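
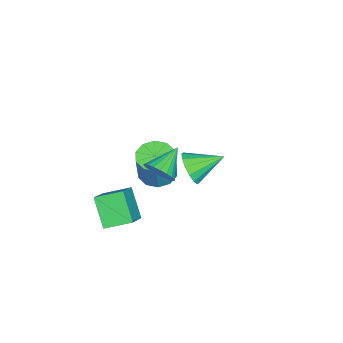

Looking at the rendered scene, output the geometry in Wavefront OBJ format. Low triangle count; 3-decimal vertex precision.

v 1.499 -4.982 -1.444
v 2.795 -4.855 -0.531
v 1.036 -3.729 -0.961
v 2.332 -3.602 -0.048
v 2.328 -4.178 -2.732
v 3.624 -4.051 -1.819
v 1.865 -2.925 -2.249
v 3.161 -2.798 -1.336
v 3.04 -0.097 3.427
v 3.65 -0.119 4.074
v 2.36 1.217 4.113
v 3.834 0.148 3.746
v 3.805 0.349 3.332
v 3.57 0.43 2.944
v 3.194 0.371 2.685
v 2.776 0.186 2.625
v 2.429 -0.075 2.78
v 2.246 -0.341 3.108
v 2.275 -0.542 3.522
v 2.509 -0.623 3.91
v 2.886 -0.564 4.169
v 3.303 -0.379 4.229
v -2.696 -3.916 -3.148
v -2.082 -4.665 -3.299
v -1.47 -4.533 -1.462
v -2.084 -3.784 -1.312
v -1.788 -4.153 -3.433
v -1.177 -4.02 -1.597
v -1.841 -3.55 -3.459
v -1.23 -3.417 -1.622
v -2.221 -3.087 -3.366
v -1.61 -2.955 -1.53
v -2.782 -2.941 -3.19
v -2.171 -2.808 -1.353
v -3.31 -3.167 -2.998
v -2.698 -3.035 -1.161
v -3.603 -3.68 -2.863
v -2.992 -3.547 -1.027
v -3.55 -4.283 -2.838
v -2.939 -4.15 -1.001
v -3.17 -4.745 -2.93
v -2.559 -4.613 -1.094
v -2.609 -4.892 -3.107
v -1.998 -4.759 -1.27
v 2.022 -1.966 1.616
v 2.431 -2.06 2.331
v 0.698 -1.574 2.424
v 2.487 -1.726 2.26
v 2.461 -1.435 2.078
v 2.36 -1.235 1.815
v 2.2 -1.161 1.518
v 2.01 -1.227 1.238
v 1.821 -1.42 1.023
v 1.668 -1.708 0.911
v 1.575 -2.04 0.92
v 1.56 -2.36 1.05
v 1.624 -2.611 1.277
v 1.758 -2.751 1.563
v 1.937 -2.755 1.858
v 2.131 -2.622 2.111
v 2.306 -2.377 2.279
f 2 4 1
f 5 2 1
f 1 4 3
f 3 5 1
f 2 8 4
f 6 2 5
f 6 8 2
f 4 8 3
f 7 5 3
f 3 8 7
f 7 6 5
f 8 6 7
f 10 9 12
f 10 12 11
f 12 9 13
f 12 13 11
f 13 9 14
f 13 14 11
f 14 9 15
f 14 15 11
f 15 9 16
f 15 16 11
f 16 9 17
f 16 17 11
f 17 9 18
f 17 18 11
f 18 9 19
f 18 19 11
f 19 9 20
f 19 20 11
f 20 9 21
f 20 21 11
f 21 9 22
f 21 22 11
f 22 9 10
f 22 10 11
f 24 23 27
f 24 27 25
f 25 27 28
f 25 28 26
f 27 23 29
f 27 29 28
f 28 29 30
f 28 30 26
f 29 23 31
f 29 31 30
f 30 31 32
f 30 32 26
f 31 23 33
f 31 33 32
f 32 33 34
f 32 34 26
f 33 23 35
f 33 35 34
f 34 35 36
f 34 36 26
f 35 23 37
f 35 37 36
f 36 37 38
f 36 38 26
f 37 23 39
f 37 39 38
f 38 39 40
f 38 40 26
f 39 23 41
f 39 41 40
f 40 41 42
f 40 42 26
f 41 23 43
f 41 43 42
f 42 43 44
f 42 44 26
f 43 23 24
f 43 24 44
f 44 24 25
f 44 25 26
f 46 45 48
f 46 48 47
f 48 45 49
f 48 49 47
f 49 45 50
f 49 50 47
f 50 45 51
f 50 51 47
f 51 45 52
f 51 52 47
f 52 45 53
f 52 53 47
f 53 45 54
f 53 54 47
f 54 45 55
f 54 55 47
f 55 45 56
f 55 56 47
f 56 45 57
f 56 57 47
f 57 45 58
f 57 58 47
f 58 45 59
f 58 59 47
f 59 45 60
f 59 60 47
f 60 45 61
f 60 61 47
f 61 45 46
f 61 46 47



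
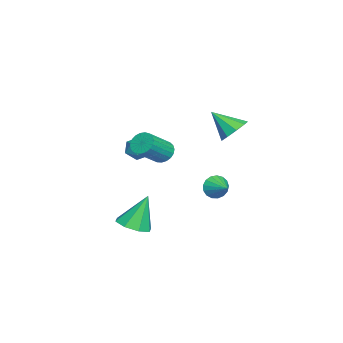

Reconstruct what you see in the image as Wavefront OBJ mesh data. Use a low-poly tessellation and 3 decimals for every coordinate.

v -3.3 2.544 -1.878
v -2.89 2.389 -2.536
v -2.34 3.316 -1.462
v -3.095 2.693 -2.626
v -3.347 2.963 -2.546
v -3.589 3.137 -2.312
v -3.764 3.175 -1.979
v -3.833 3.069 -1.623
v -3.779 2.842 -1.325
v -3.616 2.547 -1.154
v -3.38 2.251 -1.149
v -3.126 2.022 -1.311
v -2.912 1.913 -1.602
v -2.786 1.949 -1.957
v -2.778 2.12 -2.294
v 2.527 0.726 3.334
v 3.06 1.03 2.977
v 4.266 0.218 4.088
v 3.733 -0.086 4.446
v 3.003 1.231 3.186
v 4.21 0.419 4.297
v 2.864 1.345 3.42
v 4.071 0.533 4.531
v 2.667 1.351 3.64
v 3.873 0.54 4.751
v 2.445 1.25 3.806
v 3.652 0.439 4.917
v 2.237 1.058 3.891
v 3.444 0.247 5.002
v 2.08 0.809 3.88
v 3.287 -0.003 4.991
v 2 0.545 3.775
v 3.206 -0.267 4.886
v 2.011 0.312 3.593
v 3.217 -0.499 4.704
v 2.111 0.151 3.367
v 3.317 -0.66 4.478
v 2.283 0.09 3.135
v 3.489 -0.722 4.246
v 2.497 0.138 2.937
v 3.704 -0.674 4.048
v 2.716 0.288 2.809
v 3.923 -0.524 3.92
v 2.903 0.514 2.771
v 4.109 -0.298 3.882
v 3.024 0.776 2.831
v 4.231 -0.036 3.942
v 3.614 -0.578 -1.44
v 4.514 -0.843 -1.124
v 3.146 0.098 0.46
v 4.495 -0.13 -1.382
v 3.96 0.32 -1.674
v 3.223 0.244 -1.829
v 2.714 -0.313 -1.756
v 2.733 -1.025 -1.498
v 3.268 -1.475 -1.206
v 4.006 -1.4 -1.051
v -3.163 3.525 2.45
v -2.341 3.754 2.91
v -3.477 2.235 3.65
v -2.846 4.107 3.158
v -3.499 4.187 3.074
v -3.995 3.958 2.698
v -4.102 3.526 2.206
v -3.77 3.093 1.828
v -3.154 2.863 1.741
v -2.542 2.942 1.986
v -2.221 3.294 2.448
v -2.162 -0.974 1.509
v -1.761 -1.399 0.918
v -3.299 -1.621 1.202
v -2.898 -2.046 0.611
v -2.73 -2.188 1.412
v -2.027 -1.789 1.602
v -3.033 -1.231 0.518
v -2.33 -0.832 0.708
v -2.299 -1.558 0.306
v -2.112 -2.149 0.858
v -2.948 -0.871 1.262
v -2.761 -1.462 1.814
f 2 1 4
f 2 4 3
f 4 1 5
f 4 5 3
f 5 1 6
f 5 6 3
f 6 1 7
f 6 7 3
f 7 1 8
f 7 8 3
f 8 1 9
f 8 9 3
f 9 1 10
f 9 10 3
f 10 1 11
f 10 11 3
f 11 1 12
f 11 12 3
f 12 1 13
f 12 13 3
f 13 1 14
f 13 14 3
f 14 1 15
f 14 15 3
f 15 1 2
f 15 2 3
f 17 16 20
f 17 20 18
f 18 20 21
f 18 21 19
f 20 16 22
f 20 22 21
f 21 22 23
f 21 23 19
f 22 16 24
f 22 24 23
f 23 24 25
f 23 25 19
f 24 16 26
f 24 26 25
f 25 26 27
f 25 27 19
f 26 16 28
f 26 28 27
f 27 28 29
f 27 29 19
f 28 16 30
f 28 30 29
f 29 30 31
f 29 31 19
f 30 16 32
f 30 32 31
f 31 32 33
f 31 33 19
f 32 16 34
f 32 34 33
f 33 34 35
f 33 35 19
f 34 16 36
f 34 36 35
f 35 36 37
f 35 37 19
f 36 16 38
f 36 38 37
f 37 38 39
f 37 39 19
f 38 16 40
f 38 40 39
f 39 40 41
f 39 41 19
f 40 16 42
f 40 42 41
f 41 42 43
f 41 43 19
f 42 16 44
f 42 44 43
f 43 44 45
f 43 45 19
f 44 16 46
f 44 46 45
f 45 46 47
f 45 47 19
f 46 16 17
f 46 17 47
f 47 17 18
f 47 18 19
f 49 48 51
f 49 51 50
f 51 48 52
f 51 52 50
f 52 48 53
f 52 53 50
f 53 48 54
f 53 54 50
f 54 48 55
f 54 55 50
f 55 48 56
f 55 56 50
f 56 48 57
f 56 57 50
f 57 48 49
f 57 49 50
f 59 58 61
f 59 61 60
f 61 58 62
f 61 62 60
f 62 58 63
f 62 63 60
f 63 58 64
f 63 64 60
f 64 58 65
f 64 65 60
f 65 58 66
f 65 66 60
f 66 58 67
f 66 67 60
f 67 58 68
f 67 68 60
f 68 58 59
f 68 59 60
f 69 80 74
f 69 74 70
f 69 70 76
f 69 76 79
f 69 79 80
f 70 74 78
f 74 80 73
f 80 79 71
f 79 76 75
f 76 70 77
f 72 78 73
f 72 73 71
f 72 71 75
f 72 75 77
f 72 77 78
f 73 78 74
f 71 73 80
f 75 71 79
f 77 75 76
f 78 77 70



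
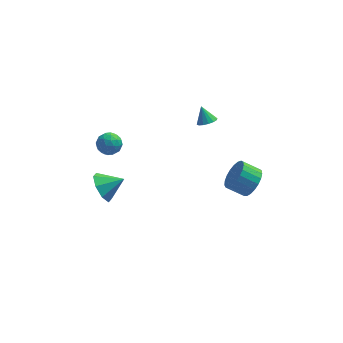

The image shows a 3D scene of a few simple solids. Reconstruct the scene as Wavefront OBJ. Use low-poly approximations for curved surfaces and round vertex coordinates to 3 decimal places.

v -3.505 4.389 0.185
v -2.921 3.986 -0.108
v -4.259 3.934 -0.692
v -3.675 3.531 -0.985
v -3.966 3.342 -0.3
v -3.5 3.623 0.241
v -3.68 4.297 -1.041
v -3.214 4.578 -0.5
v -3.029 3.929 -0.866
v -3.206 3.339 -0.408
v -3.974 4.581 -0.392
v -4.151 3.991 0.066
v -3.147 4.227 0.115
v -4.033 3.693 -0.915
v -4.204 3.582 -0.513
v -3.861 3.345 -0.685
v -3.487 4.014 0.321
v -3.144 3.777 0.148
v -3.758 3.399 0.036
v -4.036 4.143 -0.948
v -3.693 3.906 -1.121
v -3.319 4.575 -0.115
v -2.976 4.338 -0.287
v -3.422 4.521 -0.836
v -2.867 3.957 -0.503
v -3.31 3.69 -1.018
v -3.313 4.14 -1.051
v -3.039 4.305 -0.733
v -2.971 3.61 -0.233
v -3.414 3.343 -0.749
v -3.586 3.232 -0.346
v -3.312 3.397 -0.028
v -3.035 3.577 -0.679
v -3.766 4.577 -0.051
v -4.209 4.31 -0.567
v -3.868 4.523 -0.772
v -3.594 4.688 -0.454
v -3.87 4.23 0.218
v -4.313 3.963 -0.297
v -4.141 3.615 -0.067
v -3.867 3.78 0.251
v -4.145 4.343 -0.121
v -4.034 3.735 -4.308
v -3.543 3.532 -5.179
v -2.826 3.845 -3.652
v -3.668 4.296 -5.077
v -4.008 4.731 -4.525
v -4.363 4.583 -3.846
v -4.526 3.937 -3.437
v -4.401 3.173 -3.539
v -4.061 2.738 -4.092
v -3.706 2.887 -4.771
v 1.659 2.948 2.537
v 2.211 3.084 2.65
v 1.361 3.452 3.383
v 2.109 3.309 2.479
v 1.886 3.437 2.324
v 1.602 3.434 2.226
v 1.334 3.301 2.211
v 1.152 3.072 2.284
v 1.107 2.811 2.424
v 1.21 2.586 2.594
v 1.433 2.458 2.749
v 1.716 2.461 2.847
v 1.985 2.595 2.862
v 2.166 2.823 2.79
v 3.998 0.832 -0.841
v 4.416 0.487 -0.085
v 3.441 0.664 0.536
v 3.022 1.008 -0.219
v 4.501 0.863 -0.059
v 3.526 1.04 0.562
v 4.499 1.234 -0.169
v 3.524 1.411 0.453
v 4.41 1.535 -0.394
v 3.435 1.712 0.227
v 4.25 1.715 -0.697
v 3.274 1.892 -0.075
v 4.046 1.742 -1.024
v 3.071 1.919 -0.403
v 3.834 1.611 -1.32
v 2.858 1.788 -0.699
v 3.65 1.346 -1.533
v 2.675 1.523 -0.912
v 3.526 0.992 -1.626
v 2.551 1.169 -1.005
v 3.484 0.61 -1.584
v 2.509 0.787 -0.962
v 3.531 0.266 -1.413
v 2.555 0.443 -0.791
v 3.658 0.02 -1.143
v 2.683 0.197 -0.521
v 3.844 -0.086 -0.821
v 2.869 0.091 -0.199
v 4.057 -0.033 -0.502
v 3.081 0.144 0.12
v 4.259 0.17 -0.242
v 3.284 0.347 0.38
f 1 38 17
f 38 12 41
f 17 41 6
f 38 41 17
f 1 17 13
f 17 6 18
f 13 18 2
f 17 18 13
f 1 13 22
f 13 2 23
f 22 23 8
f 13 23 22
f 1 22 34
f 22 8 37
f 34 37 11
f 22 37 34
f 1 34 38
f 34 11 42
f 38 42 12
f 34 42 38
f 2 18 29
f 18 6 32
f 29 32 10
f 18 32 29
f 6 41 19
f 41 12 40
f 19 40 5
f 41 40 19
f 12 42 39
f 42 11 35
f 39 35 3
f 42 35 39
f 11 37 36
f 37 8 24
f 36 24 7
f 37 24 36
f 8 23 28
f 23 2 25
f 28 25 9
f 23 25 28
f 4 30 16
f 30 10 31
f 16 31 5
f 30 31 16
f 4 16 14
f 16 5 15
f 14 15 3
f 16 15 14
f 4 14 21
f 14 3 20
f 21 20 7
f 14 20 21
f 4 21 26
f 21 7 27
f 26 27 9
f 21 27 26
f 4 26 30
f 26 9 33
f 30 33 10
f 26 33 30
f 5 31 19
f 31 10 32
f 19 32 6
f 31 32 19
f 3 15 39
f 15 5 40
f 39 40 12
f 15 40 39
f 7 20 36
f 20 3 35
f 36 35 11
f 20 35 36
f 9 27 28
f 27 7 24
f 28 24 8
f 27 24 28
f 10 33 29
f 33 9 25
f 29 25 2
f 33 25 29
f 44 43 46
f 44 46 45
f 46 43 47
f 46 47 45
f 47 43 48
f 47 48 45
f 48 43 49
f 48 49 45
f 49 43 50
f 49 50 45
f 50 43 51
f 50 51 45
f 51 43 52
f 51 52 45
f 52 43 44
f 52 44 45
f 54 53 56
f 54 56 55
f 56 53 57
f 56 57 55
f 57 53 58
f 57 58 55
f 58 53 59
f 58 59 55
f 59 53 60
f 59 60 55
f 60 53 61
f 60 61 55
f 61 53 62
f 61 62 55
f 62 53 63
f 62 63 55
f 63 53 64
f 63 64 55
f 64 53 65
f 64 65 55
f 65 53 66
f 65 66 55
f 66 53 54
f 66 54 55
f 68 67 71
f 68 71 69
f 69 71 72
f 69 72 70
f 71 67 73
f 71 73 72
f 72 73 74
f 72 74 70
f 73 67 75
f 73 75 74
f 74 75 76
f 74 76 70
f 75 67 77
f 75 77 76
f 76 77 78
f 76 78 70
f 77 67 79
f 77 79 78
f 78 79 80
f 78 80 70
f 79 67 81
f 79 81 80
f 80 81 82
f 80 82 70
f 81 67 83
f 81 83 82
f 82 83 84
f 82 84 70
f 83 67 85
f 83 85 84
f 84 85 86
f 84 86 70
f 85 67 87
f 85 87 86
f 86 87 88
f 86 88 70
f 87 67 89
f 87 89 88
f 88 89 90
f 88 90 70
f 89 67 91
f 89 91 90
f 90 91 92
f 90 92 70
f 91 67 93
f 91 93 92
f 92 93 94
f 92 94 70
f 93 67 95
f 93 95 94
f 94 95 96
f 94 96 70
f 95 67 97
f 95 97 96
f 96 97 98
f 96 98 70
f 97 67 68
f 97 68 98
f 98 68 69
f 98 69 70



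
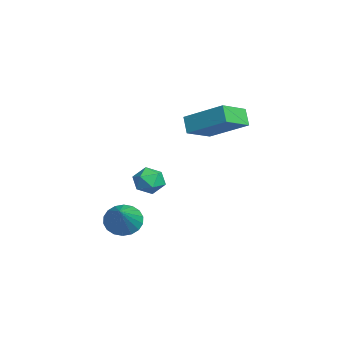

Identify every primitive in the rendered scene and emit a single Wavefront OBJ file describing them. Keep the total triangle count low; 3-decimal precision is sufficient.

v 2.12 -1.603 -1.489
v 2.571 -1.007 -1.892
v 3.7 -1.937 -0.211
v 2.394 -0.81 -1.622
v 2.163 -0.77 -1.325
v 1.923 -0.896 -1.061
v 1.722 -1.161 -0.881
v 1.6 -1.515 -0.822
v 1.58 -1.885 -0.895
v 1.668 -2.2 -1.086
v 1.845 -2.397 -1.356
v 2.076 -2.436 -1.653
v 2.316 -2.311 -1.917
v 2.517 -2.045 -2.096
v 2.639 -1.692 -2.155
v 2.659 -1.321 -2.082
v 1.314 1.186 3.085
v 0.742 1.129 3.803
v 0.44 2.3 2.479
v -0.131 2.243 3.198
v 2.471 2.657 4.122
v 1.9 2.6 4.841
v 1.598 3.771 3.517
v 1.026 3.714 4.235
v 2.221 0.175 0.54
v 2.684 -0.433 0.615
v 1.236 -0.547 0.765
v 1.699 -1.155 0.84
v 1.709 -0.597 1.367
v 2.318 -0.15 1.228
v 1.602 -0.83 0.152
v 2.211 -0.383 0.013
v 2.301 -1.054 0.376
v 2.367 -0.91 1.127
v 1.553 -0.07 0.253
v 1.619 0.074 1.004
f 2 1 4
f 2 4 3
f 4 1 5
f 4 5 3
f 5 1 6
f 5 6 3
f 6 1 7
f 6 7 3
f 7 1 8
f 7 8 3
f 8 1 9
f 8 9 3
f 9 1 10
f 9 10 3
f 10 1 11
f 10 11 3
f 11 1 12
f 11 12 3
f 12 1 13
f 12 13 3
f 13 1 14
f 13 14 3
f 14 1 15
f 14 15 3
f 15 1 16
f 15 16 3
f 16 1 2
f 16 2 3
f 18 20 17
f 21 18 17
f 17 20 19
f 19 21 17
f 18 24 20
f 22 18 21
f 22 24 18
f 20 24 19
f 23 21 19
f 19 24 23
f 23 22 21
f 24 22 23
f 25 36 30
f 25 30 26
f 25 26 32
f 25 32 35
f 25 35 36
f 26 30 34
f 30 36 29
f 36 35 27
f 35 32 31
f 32 26 33
f 28 34 29
f 28 29 27
f 28 27 31
f 28 31 33
f 28 33 34
f 29 34 30
f 27 29 36
f 31 27 35
f 33 31 32
f 34 33 26



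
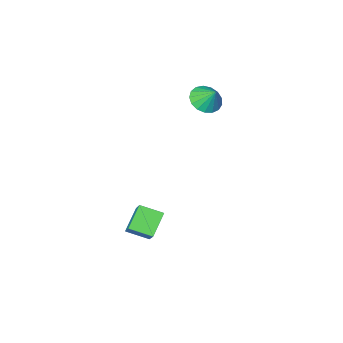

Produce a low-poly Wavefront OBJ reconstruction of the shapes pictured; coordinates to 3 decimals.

v -3.241 -1.79 1.79
v -2.812 -1.229 1.414
v -3.339 -1.15 2.63
v -3.173 -1.152 1.312
v -3.549 -1.22 1.32
v -3.855 -1.419 1.436
v -4.021 -1.703 1.633
v -4.007 -2.007 1.866
v -3.818 -2.261 2.081
v -3.497 -2.407 2.23
v -3.117 -2.412 2.278
v -2.766 -2.274 2.214
v -2.523 -2.025 2.053
v -2.445 -1.723 1.832
v -2.549 -1.435 1.601
v 0.897 0.162 -4.68
v 0.031 -0.346 -3.839
v 1.42 1.344 -3.427
v 0.554 0.835 -2.586
v 1.686 -0.575 -4.314
v 0.82 -1.084 -3.473
v 2.209 0.606 -3.061
v 1.343 0.098 -2.22
f 2 1 4
f 2 4 3
f 4 1 5
f 4 5 3
f 5 1 6
f 5 6 3
f 6 1 7
f 6 7 3
f 7 1 8
f 7 8 3
f 8 1 9
f 8 9 3
f 9 1 10
f 9 10 3
f 10 1 11
f 10 11 3
f 11 1 12
f 11 12 3
f 12 1 13
f 12 13 3
f 13 1 14
f 13 14 3
f 14 1 15
f 14 15 3
f 15 1 2
f 15 2 3
f 17 19 16
f 20 17 16
f 16 19 18
f 18 20 16
f 17 23 19
f 21 17 20
f 21 23 17
f 19 23 18
f 22 20 18
f 18 23 22
f 22 21 20
f 23 21 22



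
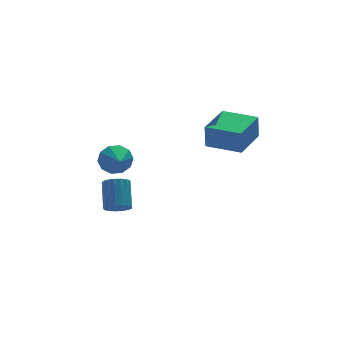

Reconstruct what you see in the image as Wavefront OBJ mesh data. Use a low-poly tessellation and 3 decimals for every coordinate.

v 1.171 -2.981 1.955
v 1.104 -3.014 3.213
v 2.682 -1.802 2.066
v 2.615 -1.835 3.324
v 2.265 -4.385 1.976
v 2.198 -4.418 3.234
v 3.776 -3.206 2.087
v 3.709 -3.239 3.345
v -3.052 -2.463 1.88
v -2.721 -2.221 2.578
v -3.308 -3.557 2.38
v -3.208 -2.102 2.588
v -3.635 -2.122 2.327
v -3.839 -2.272 1.895
v -3.743 -2.495 1.458
v -3.383 -2.706 1.181
v -2.896 -2.824 1.171
v -2.469 -2.804 1.432
v -2.265 -2.654 1.864
v -2.361 -2.431 2.302
v -2.747 -1.948 -1.696
v -2.357 -1.652 -2.138
v -1.943 -0.596 -1.067
v -2.333 -0.892 -0.624
v -2.636 -1.507 -2.174
v -2.221 -0.451 -1.102
v -2.939 -1.462 -2.099
v -2.525 -0.407 -1.028
v -3.199 -1.529 -1.933
v -2.785 -0.474 -0.862
v -3.356 -1.692 -1.712
v -2.941 -0.637 -0.641
v -3.373 -1.914 -1.487
v -2.958 -0.858 -0.416
v -3.246 -2.143 -1.31
v -2.832 -1.087 -0.239
v -3.006 -2.327 -1.222
v -2.591 -1.272 -0.15
v -2.706 -2.425 -1.242
v -2.291 -1.369 -0.17
v -2.416 -2.413 -1.365
v -2.001 -1.358 -0.294
v -2.201 -2.295 -1.565
v -1.787 -1.239 -0.494
v -2.112 -2.097 -1.795
v -1.697 -1.041 -0.723
v -2.168 -1.865 -2.001
v -1.754 -0.809 -0.93
f 2 4 1
f 5 2 1
f 1 4 3
f 3 5 1
f 2 8 4
f 6 2 5
f 6 8 2
f 4 8 3
f 7 5 3
f 3 8 7
f 7 6 5
f 8 6 7
f 10 9 12
f 10 12 11
f 12 9 13
f 12 13 11
f 13 9 14
f 13 14 11
f 14 9 15
f 14 15 11
f 15 9 16
f 15 16 11
f 16 9 17
f 16 17 11
f 17 9 18
f 17 18 11
f 18 9 19
f 18 19 11
f 19 9 20
f 19 20 11
f 20 9 10
f 20 10 11
f 22 21 25
f 22 25 23
f 23 25 26
f 23 26 24
f 25 21 27
f 25 27 26
f 26 27 28
f 26 28 24
f 27 21 29
f 27 29 28
f 28 29 30
f 28 30 24
f 29 21 31
f 29 31 30
f 30 31 32
f 30 32 24
f 31 21 33
f 31 33 32
f 32 33 34
f 32 34 24
f 33 21 35
f 33 35 34
f 34 35 36
f 34 36 24
f 35 21 37
f 35 37 36
f 36 37 38
f 36 38 24
f 37 21 39
f 37 39 38
f 38 39 40
f 38 40 24
f 39 21 41
f 39 41 40
f 40 41 42
f 40 42 24
f 41 21 43
f 41 43 42
f 42 43 44
f 42 44 24
f 43 21 45
f 43 45 44
f 44 45 46
f 44 46 24
f 45 21 47
f 45 47 46
f 46 47 48
f 46 48 24
f 47 21 22
f 47 22 48
f 48 22 23
f 48 23 24



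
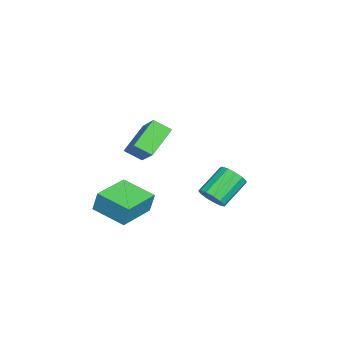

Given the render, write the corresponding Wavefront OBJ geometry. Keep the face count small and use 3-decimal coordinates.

v 1.415 -1.595 1.563
v 1.497 -1.35 2.622
v 2.19 -0.081 1.152
v 2.272 0.164 2.211
v 3.148 -2.464 1.629
v 3.23 -2.219 2.688
v 3.923 -0.95 1.218
v 4.005 -0.705 2.277
v 2.061 2.658 2.091
v 2.591 3.105 2.285
v 1.53 3.948 3.243
v 0.999 3.502 3.049
v 2.421 3.267 1.954
v 1.359 4.11 2.912
v 2.136 3.235 1.667
v 1.075 4.079 2.625
v 1.828 3.021 1.514
v 0.766 3.864 2.472
v 1.593 2.691 1.544
v 0.532 3.534 2.503
v 1.507 2.351 1.748
v 0.446 3.194 2.706
v 1.597 2.109 2.061
v 0.535 2.952 3.019
v 1.834 2.041 2.383
v 0.772 2.884 3.341
v 2.143 2.169 2.613
v 1.082 3.012 3.571
v 2.426 2.453 2.676
v 1.365 3.296 3.635
v 2.593 2.801 2.554
v 1.532 3.645 3.512
v -3.526 -1.275 3.297
v -1.954 -0.534 4.613
v -3.483 -0.41 2.758
v -1.91 0.331 4.074
v -2.31 -1.991 2.246
v -0.737 -1.25 3.562
v -2.266 -1.126 1.707
v -0.694 -0.385 3.023
f 2 4 1
f 5 2 1
f 1 4 3
f 3 5 1
f 2 8 4
f 6 2 5
f 6 8 2
f 4 8 3
f 7 5 3
f 3 8 7
f 7 6 5
f 8 6 7
f 10 9 13
f 10 13 11
f 11 13 14
f 11 14 12
f 13 9 15
f 13 15 14
f 14 15 16
f 14 16 12
f 15 9 17
f 15 17 16
f 16 17 18
f 16 18 12
f 17 9 19
f 17 19 18
f 18 19 20
f 18 20 12
f 19 9 21
f 19 21 20
f 20 21 22
f 20 22 12
f 21 9 23
f 21 23 22
f 22 23 24
f 22 24 12
f 23 9 25
f 23 25 24
f 24 25 26
f 24 26 12
f 25 9 27
f 25 27 26
f 26 27 28
f 26 28 12
f 27 9 29
f 27 29 28
f 28 29 30
f 28 30 12
f 29 9 31
f 29 31 30
f 30 31 32
f 30 32 12
f 31 9 10
f 31 10 32
f 32 10 11
f 32 11 12
f 34 36 33
f 37 34 33
f 33 36 35
f 35 37 33
f 34 40 36
f 38 34 37
f 38 40 34
f 36 40 35
f 39 37 35
f 35 40 39
f 39 38 37
f 40 38 39



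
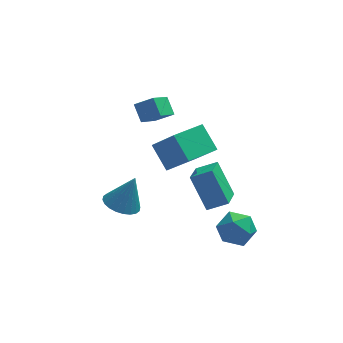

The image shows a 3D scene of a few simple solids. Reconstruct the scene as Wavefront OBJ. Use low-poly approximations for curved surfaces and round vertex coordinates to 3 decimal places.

v -3.17 -1.589 1.093
v -2.322 -1.209 0.698
v -2.45 -1.331 2.887
v -2.54 -0.884 0.739
v -2.854 -0.666 0.833
v -3.216 -0.588 0.968
v -3.572 -0.663 1.121
v -3.866 -0.879 1.27
v -4.054 -1.203 1.392
v -4.107 -1.586 1.469
v -4.018 -1.969 1.488
v -3.8 -2.295 1.448
v -3.486 -2.513 1.353
v -3.123 -2.59 1.219
v -2.768 -2.515 1.065
v -2.474 -2.3 0.916
v -2.286 -1.975 0.794
v -2.232 -1.593 0.717
v -0.745 0.935 1.27
v -1.423 2.055 2.385
v 0.816 2.193 0.955
v 0.139 3.313 2.07
v 0.321 0.007 2.85
v -0.356 1.127 3.965
v 1.883 1.265 2.535
v 1.205 2.385 3.65
v 0.229 -1.926 3.314
v 1.313 -1.98 3.826
v 0.652 -0.394 2.581
v 1.736 -0.449 3.093
v 0.984 -2.951 1.607
v 2.068 -3.006 2.119
v 1.407 -1.42 0.874
v 2.491 -1.474 1.386
v 2.195 -2.146 0.606
v 3.207 -2.638 0.627
v 1.793 -3.042 -0.927
v 2.805 -3.534 -0.906
v 2.032 -3.802 -0.133
v 2.281 -3.248 0.814
v 2.719 -2.432 -1.114
v 2.968 -1.878 -0.167
v 3.531 -2.814 -0.436
v 3.107 -3.661 0.171
v 1.893 -2.019 -0.471
v 1.469 -2.866 0.136
v -1.929 2.748 3.7
v -0.94 2.575 4.319
v -2.249 3.579 4.443
v -1.259 3.406 5.062
v -1.141 3.894 2.758
v -0.151 3.721 3.377
v -1.46 4.725 3.501
v -0.471 4.552 4.12
f 2 1 4
f 2 4 3
f 4 1 5
f 4 5 3
f 5 1 6
f 5 6 3
f 6 1 7
f 6 7 3
f 7 1 8
f 7 8 3
f 8 1 9
f 8 9 3
f 9 1 10
f 9 10 3
f 10 1 11
f 10 11 3
f 11 1 12
f 11 12 3
f 12 1 13
f 12 13 3
f 13 1 14
f 13 14 3
f 14 1 15
f 14 15 3
f 15 1 16
f 15 16 3
f 16 1 17
f 16 17 3
f 17 1 18
f 17 18 3
f 18 1 2
f 18 2 3
f 20 22 19
f 23 20 19
f 19 22 21
f 21 23 19
f 20 26 22
f 24 20 23
f 24 26 20
f 22 26 21
f 25 23 21
f 21 26 25
f 25 24 23
f 26 24 25
f 28 30 27
f 31 28 27
f 27 30 29
f 29 31 27
f 28 34 30
f 32 28 31
f 32 34 28
f 30 34 29
f 33 31 29
f 29 34 33
f 33 32 31
f 34 32 33
f 35 46 40
f 35 40 36
f 35 36 42
f 35 42 45
f 35 45 46
f 36 40 44
f 40 46 39
f 46 45 37
f 45 42 41
f 42 36 43
f 38 44 39
f 38 39 37
f 38 37 41
f 38 41 43
f 38 43 44
f 39 44 40
f 37 39 46
f 41 37 45
f 43 41 42
f 44 43 36
f 48 50 47
f 51 48 47
f 47 50 49
f 49 51 47
f 48 54 50
f 52 48 51
f 52 54 48
f 50 54 49
f 53 51 49
f 49 54 53
f 53 52 51
f 54 52 53



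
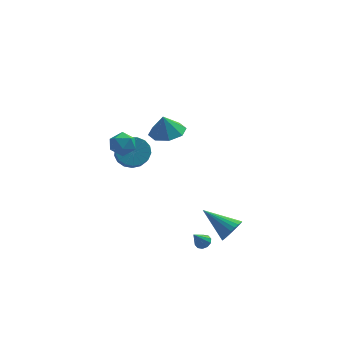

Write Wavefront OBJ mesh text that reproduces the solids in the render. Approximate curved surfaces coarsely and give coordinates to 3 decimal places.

v -1.717 3.524 -1.734
v -0.789 3.853 -1.509
v -0.675 3.004 -0.741
v -1.603 2.676 -0.966
v -1.074 4.093 -1.201
v -0.96 3.244 -0.433
v -1.507 4.203 -1.016
v -1.393 3.354 -0.248
v -1.988 4.157 -0.995
v -1.874 3.309 -0.227
v -2.406 3.967 -1.143
v -2.293 3.118 -0.375
v -2.667 3.675 -1.427
v -2.554 2.826 -0.659
v -2.71 3.348 -1.781
v -2.597 2.5 -1.013
v -2.526 3.062 -2.124
v -2.412 2.214 -1.356
v -2.156 2.882 -2.378
v -2.042 2.034 -1.61
v -1.685 2.849 -2.484
v -1.572 2.001 -1.716
v -1.222 2.97 -2.419
v -1.109 2.122 -1.651
v -0.872 3.219 -2.196
v -0.759 2.37 -1.428
v -0.716 3.537 -1.868
v -0.602 2.689 -1.1
v 0.306 1.621 1.406
v 1.362 1.729 1.606
v 0.074 1.579 2.654
v 0.973 2.457 1.558
v 0.193 2.695 1.421
v -0.52 2.304 1.275
v -0.75 1.513 1.206
v -0.361 0.785 1.254
v 0.419 0.547 1.391
v 1.132 0.938 1.537
v -2.039 -2.393 3.521
v -1.61 -2.898 3.037
v -2.39 -3.422 4.283
v -1.961 -3.927 3.799
v -1.571 -3.382 4.272
v -1.354 -2.747 3.801
v -2.646 -3.573 3.519
v -2.429 -2.938 3.048
v -1.986 -3.627 3.036
v -1.321 -3.509 3.501
v -2.679 -2.811 3.819
v -2.014 -2.693 4.284
v 3.764 -4.205 -2.525
v 4.215 -4.171 -1.853
v 2.216 -3.275 -1.535
v 4.29 -3.897 -1.992
v 4.286 -3.67 -2.212
v 4.202 -3.525 -2.48
v 4.051 -3.483 -2.754
v 3.857 -3.551 -2.994
v 3.649 -3.719 -3.163
v 3.458 -3.96 -3.234
v 3.314 -4.239 -3.197
v 3.238 -4.513 -3.059
v 3.243 -4.74 -2.838
v 3.327 -4.885 -2.571
v 3.477 -4.927 -2.296
v 3.671 -4.859 -2.056
v 3.88 -4.691 -1.888
v 4.071 -4.45 -1.816
v 2.24 -3.137 -4.246
v 2.529 -2.856 -3.95
v 1.72 -3.603 -3.294
v 2.272 -2.696 -4.012
v 2.002 -2.704 -4.163
v 1.824 -2.878 -4.346
v 1.804 -3.15 -4.49
v 1.951 -3.417 -4.541
v 2.208 -3.577 -4.479
v 2.477 -3.569 -4.328
v 2.656 -3.395 -4.145
v 2.676 -3.123 -4.001
f 2 1 5
f 2 5 3
f 3 5 6
f 3 6 4
f 5 1 7
f 5 7 6
f 6 7 8
f 6 8 4
f 7 1 9
f 7 9 8
f 8 9 10
f 8 10 4
f 9 1 11
f 9 11 10
f 10 11 12
f 10 12 4
f 11 1 13
f 11 13 12
f 12 13 14
f 12 14 4
f 13 1 15
f 13 15 14
f 14 15 16
f 14 16 4
f 15 1 17
f 15 17 16
f 16 17 18
f 16 18 4
f 17 1 19
f 17 19 18
f 18 19 20
f 18 20 4
f 19 1 21
f 19 21 20
f 20 21 22
f 20 22 4
f 21 1 23
f 21 23 22
f 22 23 24
f 22 24 4
f 23 1 25
f 23 25 24
f 24 25 26
f 24 26 4
f 25 1 27
f 25 27 26
f 26 27 28
f 26 28 4
f 27 1 2
f 27 2 28
f 28 2 3
f 28 3 4
f 30 29 32
f 30 32 31
f 32 29 33
f 32 33 31
f 33 29 34
f 33 34 31
f 34 29 35
f 34 35 31
f 35 29 36
f 35 36 31
f 36 29 37
f 36 37 31
f 37 29 38
f 37 38 31
f 38 29 30
f 38 30 31
f 39 50 44
f 39 44 40
f 39 40 46
f 39 46 49
f 39 49 50
f 40 44 48
f 44 50 43
f 50 49 41
f 49 46 45
f 46 40 47
f 42 48 43
f 42 43 41
f 42 41 45
f 42 45 47
f 42 47 48
f 43 48 44
f 41 43 50
f 45 41 49
f 47 45 46
f 48 47 40
f 52 51 54
f 52 54 53
f 54 51 55
f 54 55 53
f 55 51 56
f 55 56 53
f 56 51 57
f 56 57 53
f 57 51 58
f 57 58 53
f 58 51 59
f 58 59 53
f 59 51 60
f 59 60 53
f 60 51 61
f 60 61 53
f 61 51 62
f 61 62 53
f 62 51 63
f 62 63 53
f 63 51 64
f 63 64 53
f 64 51 65
f 64 65 53
f 65 51 66
f 65 66 53
f 66 51 67
f 66 67 53
f 67 51 68
f 67 68 53
f 68 51 52
f 68 52 53
f 70 69 72
f 70 72 71
f 72 69 73
f 72 73 71
f 73 69 74
f 73 74 71
f 74 69 75
f 74 75 71
f 75 69 76
f 75 76 71
f 76 69 77
f 76 77 71
f 77 69 78
f 77 78 71
f 78 69 79
f 78 79 71
f 79 69 80
f 79 80 71
f 80 69 70
f 80 70 71



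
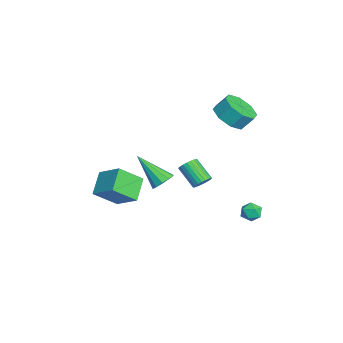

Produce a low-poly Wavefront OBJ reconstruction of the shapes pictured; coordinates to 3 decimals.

v 3.137 -1.262 0.809
v 3.549 -0.988 1.275
v 2.343 -2.518 2.251
v 3.192 -0.766 1.272
v 2.814 -0.734 1.092
v 2.559 -0.903 0.804
v 2.525 -1.21 0.518
v 2.724 -1.536 0.343
v 3.081 -1.757 0.347
v 3.46 -1.79 0.527
v 3.715 -1.62 0.815
v 3.749 -1.314 1.101
v -1.276 2.328 2.819
v -0.219 2.334 2.745
v -0.166 2.979 3.547
v -1.224 2.972 3.621
v -0.565 2.917 2.299
v -0.512 3.561 3.101
v -1.328 3.154 2.158
v -1.275 3.799 2.959
v -2.06 2.908 2.404
v -2.008 3.552 3.205
v -2.334 2.321 2.893
v -2.281 2.966 3.695
v -1.988 1.739 3.339
v -1.935 2.383 4.141
v -1.225 1.501 3.481
v -1.172 2.146 4.282
v -0.492 1.748 3.235
v -0.44 2.392 4.036
v 0.031 0.908 -1.298
v 0.472 0.839 -0.945
v -0.389 0.123 -0.008
v -0.831 0.192 -0.362
v 0.389 1.032 -0.873
v -0.472 0.317 0.063
v 0.252 1.207 -0.867
v -0.61 0.491 0.07
v 0.081 1.336 -0.925
v -0.781 0.62 0.011
v -0.098 1.4 -1.041
v -0.96 0.684 -0.104
v -0.258 1.389 -1.196
v -1.119 0.673 -0.259
v -0.373 1.305 -1.366
v -1.234 0.589 -0.43
v -0.427 1.16 -1.527
v -1.288 0.444 -0.59
v -0.411 0.977 -1.652
v -1.272 0.261 -0.715
v -0.328 0.783 -1.723
v -1.189 0.068 -0.787
v -0.19 0.609 -1.73
v -1.052 -0.107 -0.793
v -0.019 0.48 -1.671
v -0.881 -0.236 -0.735
v 0.16 0.416 -1.556
v -0.702 -0.3 -0.619
v 0.319 0.427 -1.401
v -0.542 -0.289 -0.464
v 0.434 0.511 -1.23
v -0.427 -0.205 -0.294
v 0.488 0.656 -1.07
v -0.373 -0.06 -0.133
v -1.457 -3.492 -3.746
v -1.062 -4.769 -2.663
v -2.669 -3.113 -2.857
v -2.274 -4.39 -1.774
v -0.506 -2.47 -2.886
v -0.111 -3.747 -1.803
v -1.718 -2.091 -1.997
v -1.323 -3.368 -0.914
v 2.352 3.346 -1.617
v 2.721 3.612 -2.054
v 3.119 2.728 -1.346
v 3.488 2.994 -1.783
v 3.314 3.324 -1.274
v 2.84 3.706 -1.442
v 3 2.634 -1.958
v 2.526 3.016 -2.126
v 3.121 3.172 -2.265
v 3.315 3.598 -1.842
v 2.525 2.742 -1.558
v 2.719 3.168 -1.135
f 2 1 4
f 2 4 3
f 4 1 5
f 4 5 3
f 5 1 6
f 5 6 3
f 6 1 7
f 6 7 3
f 7 1 8
f 7 8 3
f 8 1 9
f 8 9 3
f 9 1 10
f 9 10 3
f 10 1 11
f 10 11 3
f 11 1 12
f 11 12 3
f 12 1 2
f 12 2 3
f 14 13 17
f 14 17 15
f 15 17 18
f 15 18 16
f 17 13 19
f 17 19 18
f 18 19 20
f 18 20 16
f 19 13 21
f 19 21 20
f 20 21 22
f 20 22 16
f 21 13 23
f 21 23 22
f 22 23 24
f 22 24 16
f 23 13 25
f 23 25 24
f 24 25 26
f 24 26 16
f 25 13 27
f 25 27 26
f 26 27 28
f 26 28 16
f 27 13 29
f 27 29 28
f 28 29 30
f 28 30 16
f 29 13 14
f 29 14 30
f 30 14 15
f 30 15 16
f 32 31 35
f 32 35 33
f 33 35 36
f 33 36 34
f 35 31 37
f 35 37 36
f 36 37 38
f 36 38 34
f 37 31 39
f 37 39 38
f 38 39 40
f 38 40 34
f 39 31 41
f 39 41 40
f 40 41 42
f 40 42 34
f 41 31 43
f 41 43 42
f 42 43 44
f 42 44 34
f 43 31 45
f 43 45 44
f 44 45 46
f 44 46 34
f 45 31 47
f 45 47 46
f 46 47 48
f 46 48 34
f 47 31 49
f 47 49 48
f 48 49 50
f 48 50 34
f 49 31 51
f 49 51 50
f 50 51 52
f 50 52 34
f 51 31 53
f 51 53 52
f 52 53 54
f 52 54 34
f 53 31 55
f 53 55 54
f 54 55 56
f 54 56 34
f 55 31 57
f 55 57 56
f 56 57 58
f 56 58 34
f 57 31 59
f 57 59 58
f 58 59 60
f 58 60 34
f 59 31 61
f 59 61 60
f 60 61 62
f 60 62 34
f 61 31 63
f 61 63 62
f 62 63 64
f 62 64 34
f 63 31 32
f 63 32 64
f 64 32 33
f 64 33 34
f 66 68 65
f 69 66 65
f 65 68 67
f 67 69 65
f 66 72 68
f 70 66 69
f 70 72 66
f 68 72 67
f 71 69 67
f 67 72 71
f 71 70 69
f 72 70 71
f 73 84 78
f 73 78 74
f 73 74 80
f 73 80 83
f 73 83 84
f 74 78 82
f 78 84 77
f 84 83 75
f 83 80 79
f 80 74 81
f 76 82 77
f 76 77 75
f 76 75 79
f 76 79 81
f 76 81 82
f 77 82 78
f 75 77 84
f 79 75 83
f 81 79 80
f 82 81 74



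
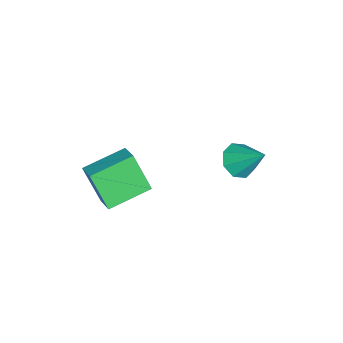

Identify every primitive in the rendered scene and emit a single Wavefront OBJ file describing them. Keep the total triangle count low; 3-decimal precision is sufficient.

v 3.103 -1.855 2.406
v 2.653 -2.74 4.153
v 1.853 -0.242 2.901
v 1.403 -1.127 4.649
v 4.037 -1.293 2.931
v 3.587 -2.178 4.679
v 2.787 0.32 3.427
v 2.337 -0.565 5.174
v -2.417 3.274 0.608
v -1.68 2.687 0.841
v -1.823 4.546 1.932
v -1.503 3.166 0.302
v -1.861 3.707 -0.058
v -2.545 3.995 -0.028
v -3.153 3.86 0.375
v -3.331 3.381 0.914
v -2.973 2.84 1.274
v -2.289 2.552 1.244
f 2 4 1
f 5 2 1
f 1 4 3
f 3 5 1
f 2 8 4
f 6 2 5
f 6 8 2
f 4 8 3
f 7 5 3
f 3 8 7
f 7 6 5
f 8 6 7
f 10 9 12
f 10 12 11
f 12 9 13
f 12 13 11
f 13 9 14
f 13 14 11
f 14 9 15
f 14 15 11
f 15 9 16
f 15 16 11
f 16 9 17
f 16 17 11
f 17 9 18
f 17 18 11
f 18 9 10
f 18 10 11



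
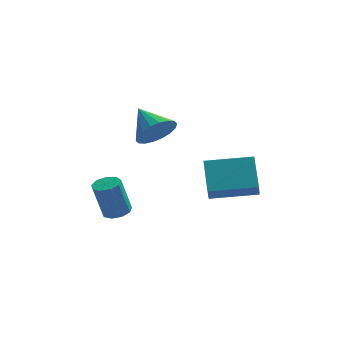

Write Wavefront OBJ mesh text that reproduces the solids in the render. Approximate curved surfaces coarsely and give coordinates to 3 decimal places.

v 0.769 -3.561 -2.521
v 0.737 -4.2 -1.714
v 0.542 -2.196 -1.45
v 0.51 -2.835 -0.643
v 2.89 -3.385 -2.297
v 2.858 -4.024 -1.49
v 2.663 -2.02 -1.226
v 2.631 -2.659 -0.419
v -3.15 -3.053 -3.722
v -2.773 -2.526 -3.598
v -3.212 -2.619 -1.855
v -3.59 -3.147 -1.978
v -3.194 -2.395 -3.697
v -3.633 -2.489 -1.954
v -3.594 -2.572 -3.808
v -4.033 -2.666 -2.064
v -3.787 -2.975 -3.878
v -4.226 -3.068 -2.135
v -3.682 -3.414 -3.875
v -4.121 -3.507 -2.132
v -3.328 -3.684 -3.8
v -3.767 -3.778 -2.057
v -2.891 -3.659 -3.689
v -3.33 -3.753 -1.946
v -2.576 -3.351 -3.593
v -3.015 -3.445 -1.85
v -2.529 -2.903 -3.557
v -2.968 -2.997 -1.814
v -1.532 -1.749 0.453
v -0.98 -1.028 0.035
v -2.388 -0.611 1.287
v -1.318 -1.072 -0.251
v -1.698 -1.251 -0.398
v -2.046 -1.528 -0.376
v -2.292 -1.849 -0.19
v -2.387 -2.15 0.123
v -2.313 -2.372 0.502
v -2.085 -2.47 0.871
v -1.747 -2.426 1.157
v -1.367 -2.248 1.304
v -1.019 -1.971 1.282
v -0.773 -1.65 1.096
v -0.678 -1.349 0.783
v -0.751 -1.127 0.404
f 2 4 1
f 5 2 1
f 1 4 3
f 3 5 1
f 2 8 4
f 6 2 5
f 6 8 2
f 4 8 3
f 7 5 3
f 3 8 7
f 7 6 5
f 8 6 7
f 10 9 13
f 10 13 11
f 11 13 14
f 11 14 12
f 13 9 15
f 13 15 14
f 14 15 16
f 14 16 12
f 15 9 17
f 15 17 16
f 16 17 18
f 16 18 12
f 17 9 19
f 17 19 18
f 18 19 20
f 18 20 12
f 19 9 21
f 19 21 20
f 20 21 22
f 20 22 12
f 21 9 23
f 21 23 22
f 22 23 24
f 22 24 12
f 23 9 25
f 23 25 24
f 24 25 26
f 24 26 12
f 25 9 27
f 25 27 26
f 26 27 28
f 26 28 12
f 27 9 10
f 27 10 28
f 28 10 11
f 28 11 12
f 30 29 32
f 30 32 31
f 32 29 33
f 32 33 31
f 33 29 34
f 33 34 31
f 34 29 35
f 34 35 31
f 35 29 36
f 35 36 31
f 36 29 37
f 36 37 31
f 37 29 38
f 37 38 31
f 38 29 39
f 38 39 31
f 39 29 40
f 39 40 31
f 40 29 41
f 40 41 31
f 41 29 42
f 41 42 31
f 42 29 43
f 42 43 31
f 43 29 44
f 43 44 31
f 44 29 30
f 44 30 31



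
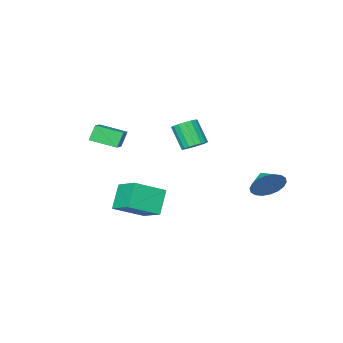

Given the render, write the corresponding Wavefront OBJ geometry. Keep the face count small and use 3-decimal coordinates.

v 2.41 -3.665 2.326
v 1.906 -3.791 3.274
v 3.656 -2.181 3.186
v 3.152 -2.307 4.133
v 3.488 -4.813 2.747
v 2.984 -4.939 3.694
v 4.734 -3.329 3.606
v 4.23 -3.455 4.554
v -2.171 3.777 1.061
v -1.67 3.31 0.239
v -2.449 2.743 1.479
v -1.325 3.349 0.565
v -1.148 3.473 0.989
v -1.173 3.657 1.428
v -1.396 3.865 1.794
v -1.773 4.055 2.014
v -2.228 4.191 2.046
v -2.672 4.244 1.883
v -3.017 4.205 1.557
v -3.194 4.081 1.133
v -3.169 3.897 0.694
v -2.946 3.69 0.328
v -2.569 3.499 0.108
v -2.114 3.364 0.076
v -2.197 -3.073 1.3
v -1.825 -2.501 1.719
v -1.812 -3.536 3.118
v -2.183 -4.107 2.7
v -2.197 -2.43 1.776
v -2.183 -3.464 3.175
v -2.569 -2.505 1.724
v -2.555 -3.539 3.123
v -2.855 -2.71 1.575
v -2.842 -3.745 2.974
v -2.991 -2.999 1.363
v -2.977 -4.033 2.762
v -2.945 -3.304 1.136
v -2.931 -4.339 2.535
v -2.727 -3.557 0.948
v -2.714 -4.591 2.347
v -2.388 -3.698 0.84
v -2.375 -4.733 2.239
v -2.005 -3.697 0.838
v -1.992 -4.731 2.237
v -1.666 -3.552 0.941
v -1.653 -4.586 2.34
v -1.449 -3.297 1.127
v -1.435 -4.332 2.526
v -1.403 -2.992 1.353
v -1.389 -4.026 2.752
v -1.538 -2.704 1.567
v -1.525 -3.739 2.966
v 2.585 -0.564 0.082
v 4.287 -1.092 0.944
v 2.652 1.077 0.955
v 4.354 0.549 1.817
v 3.446 0.091 -1.217
v 5.148 -0.437 -0.355
v 3.513 1.732 -0.344
v 5.215 1.204 0.518
f 2 4 1
f 5 2 1
f 1 4 3
f 3 5 1
f 2 8 4
f 6 2 5
f 6 8 2
f 4 8 3
f 7 5 3
f 3 8 7
f 7 6 5
f 8 6 7
f 10 9 12
f 10 12 11
f 12 9 13
f 12 13 11
f 13 9 14
f 13 14 11
f 14 9 15
f 14 15 11
f 15 9 16
f 15 16 11
f 16 9 17
f 16 17 11
f 17 9 18
f 17 18 11
f 18 9 19
f 18 19 11
f 19 9 20
f 19 20 11
f 20 9 21
f 20 21 11
f 21 9 22
f 21 22 11
f 22 9 23
f 22 23 11
f 23 9 24
f 23 24 11
f 24 9 10
f 24 10 11
f 26 25 29
f 26 29 27
f 27 29 30
f 27 30 28
f 29 25 31
f 29 31 30
f 30 31 32
f 30 32 28
f 31 25 33
f 31 33 32
f 32 33 34
f 32 34 28
f 33 25 35
f 33 35 34
f 34 35 36
f 34 36 28
f 35 25 37
f 35 37 36
f 36 37 38
f 36 38 28
f 37 25 39
f 37 39 38
f 38 39 40
f 38 40 28
f 39 25 41
f 39 41 40
f 40 41 42
f 40 42 28
f 41 25 43
f 41 43 42
f 42 43 44
f 42 44 28
f 43 25 45
f 43 45 44
f 44 45 46
f 44 46 28
f 45 25 47
f 45 47 46
f 46 47 48
f 46 48 28
f 47 25 49
f 47 49 48
f 48 49 50
f 48 50 28
f 49 25 51
f 49 51 50
f 50 51 52
f 50 52 28
f 51 25 26
f 51 26 52
f 52 26 27
f 52 27 28
f 54 56 53
f 57 54 53
f 53 56 55
f 55 57 53
f 54 60 56
f 58 54 57
f 58 60 54
f 56 60 55
f 59 57 55
f 55 60 59
f 59 58 57
f 60 58 59



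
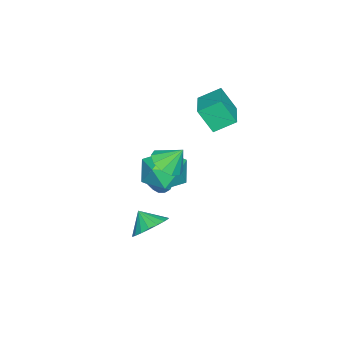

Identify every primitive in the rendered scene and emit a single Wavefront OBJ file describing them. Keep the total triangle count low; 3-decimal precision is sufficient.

v -2.714 -1.531 -1.97
v -2.478 -1.863 -2.369
v -1.206 -1.609 -1.01
v -2.409 -1.56 -2.451
v -2.438 -1.248 -2.381
v -2.554 -1.025 -2.18
v -2.721 -0.964 -1.913
v -2.886 -1.082 -1.664
v -2.996 -1.342 -1.512
v -3.017 -1.663 -1.506
v -2.942 -1.941 -1.647
v -2.794 -2.089 -1.891
v -2.621 -2.06 -2.16
v 0.009 0.502 1.394
v 0.616 0.021 0.411
v -1.436 -0.901 1.189
v -0.829 -1.382 0.206
v -0.345 -1.491 1.355
v 0.548 -0.623 1.482
v -1.368 -0.257 0.118
v -0.475 0.611 0.245
v -0.235 -0.448 -0.377
v 0.397 -1.211 0.387
v -1.217 0.331 1.213
v -0.585 -0.432 1.977
v 0.491 0.072 2.096
v 1.37 0.17 2.193
v 0.309 0.768 3.044
v 1.19 0.572 1.863
v 0.742 0.783 1.623
v 0.199 0.722 1.563
v -0.233 0.413 1.707
v -0.388 -0.026 1.999
v -0.208 -0.428 2.329
v 0.24 -0.639 2.569
v 0.783 -0.578 2.629
v 1.215 -0.269 2.485
v -3.248 0.831 2.869
v -3.221 0.068 4.078
v -3.738 1.78 3.478
v -3.711 1.018 4.688
v -1.469 1.502 3.252
v -1.442 0.74 4.462
v -1.959 2.452 3.862
v -1.932 1.689 5.071
v 2.201 -0.022 -1.101
v 3.119 -0.075 -0.826
v 1.939 -0.718 -0.359
v 2.965 0.242 -0.584
v 2.66 0.506 -0.444
v 2.264 0.665 -0.434
v 1.855 0.689 -0.556
v 1.515 0.571 -0.786
v 1.31 0.336 -1.078
v 1.282 0.03 -1.375
v 1.436 -0.286 -1.618
v 1.741 -0.55 -1.758
v 2.138 -0.71 -1.768
v 2.546 -0.733 -1.646
v 2.887 -0.615 -1.416
v 3.091 -0.38 -1.123
f 2 1 4
f 2 4 3
f 4 1 5
f 4 5 3
f 5 1 6
f 5 6 3
f 6 1 7
f 6 7 3
f 7 1 8
f 7 8 3
f 8 1 9
f 8 9 3
f 9 1 10
f 9 10 3
f 10 1 11
f 10 11 3
f 11 1 12
f 11 12 3
f 12 1 13
f 12 13 3
f 13 1 2
f 13 2 3
f 14 25 19
f 14 19 15
f 14 15 21
f 14 21 24
f 14 24 25
f 15 19 23
f 19 25 18
f 25 24 16
f 24 21 20
f 21 15 22
f 17 23 18
f 17 18 16
f 17 16 20
f 17 20 22
f 17 22 23
f 18 23 19
f 16 18 25
f 20 16 24
f 22 20 21
f 23 22 15
f 27 26 29
f 27 29 28
f 29 26 30
f 29 30 28
f 30 26 31
f 30 31 28
f 31 26 32
f 31 32 28
f 32 26 33
f 32 33 28
f 33 26 34
f 33 34 28
f 34 26 35
f 34 35 28
f 35 26 36
f 35 36 28
f 36 26 37
f 36 37 28
f 37 26 27
f 37 27 28
f 39 41 38
f 42 39 38
f 38 41 40
f 40 42 38
f 39 45 41
f 43 39 42
f 43 45 39
f 41 45 40
f 44 42 40
f 40 45 44
f 44 43 42
f 45 43 44
f 47 46 49
f 47 49 48
f 49 46 50
f 49 50 48
f 50 46 51
f 50 51 48
f 51 46 52
f 51 52 48
f 52 46 53
f 52 53 48
f 53 46 54
f 53 54 48
f 54 46 55
f 54 55 48
f 55 46 56
f 55 56 48
f 56 46 57
f 56 57 48
f 57 46 58
f 57 58 48
f 58 46 59
f 58 59 48
f 59 46 60
f 59 60 48
f 60 46 61
f 60 61 48
f 61 46 47
f 61 47 48



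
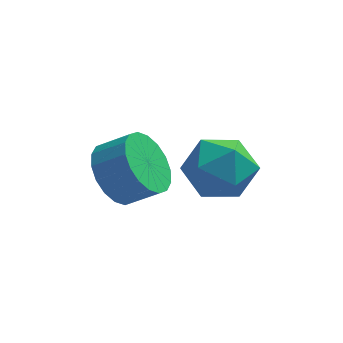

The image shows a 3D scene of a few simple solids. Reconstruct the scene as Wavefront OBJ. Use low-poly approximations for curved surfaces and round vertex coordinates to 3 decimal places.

v 2.354 1.651 -3.195
v 2.908 2.018 -2.21
v 4.052 1.222 -3.99
v 4.606 1.589 -3.005
v 3.95 0.599 -2.983
v 2.901 0.864 -2.492
v 4.059 2.376 -3.708
v 3.01 2.641 -3.217
v 3.962 2.467 -2.527
v 3.894 1.368 -2.079
v 3.066 1.872 -4.121
v 2.998 0.773 -3.673
v 0.54 1.22 -3.211
v 1.121 1.761 -3.972
v 2.081 1.66 -3.311
v 1.5 1.12 -2.549
v 0.96 2.121 -3.683
v 1.92 2.02 -3.022
v 0.715 2.303 -3.3
v 1.675 2.202 -2.639
v 0.436 2.27 -2.899
v 1.396 2.169 -2.238
v 0.177 2.03 -2.56
v 1.137 1.929 -1.899
v -0.01 1.629 -2.35
v 0.95 1.528 -1.689
v -0.088 1.147 -2.31
v 0.872 1.047 -1.649
v -0.041 0.68 -2.449
v 0.919 0.579 -1.788
v 0.12 0.32 -2.738
v 1.08 0.219 -2.077
v 0.365 0.138 -3.121
v 1.325 0.037 -2.46
v 0.644 0.171 -3.522
v 1.604 0.07 -2.861
v 0.903 0.411 -3.861
v 1.863 0.31 -3.2
v 1.09 0.812 -4.071
v 2.05 0.711 -3.41
v 1.168 1.293 -4.111
v 2.128 1.193 -3.45
f 1 12 6
f 1 6 2
f 1 2 8
f 1 8 11
f 1 11 12
f 2 6 10
f 6 12 5
f 12 11 3
f 11 8 7
f 8 2 9
f 4 10 5
f 4 5 3
f 4 3 7
f 4 7 9
f 4 9 10
f 5 10 6
f 3 5 12
f 7 3 11
f 9 7 8
f 10 9 2
f 14 13 17
f 14 17 15
f 15 17 18
f 15 18 16
f 17 13 19
f 17 19 18
f 18 19 20
f 18 20 16
f 19 13 21
f 19 21 20
f 20 21 22
f 20 22 16
f 21 13 23
f 21 23 22
f 22 23 24
f 22 24 16
f 23 13 25
f 23 25 24
f 24 25 26
f 24 26 16
f 25 13 27
f 25 27 26
f 26 27 28
f 26 28 16
f 27 13 29
f 27 29 28
f 28 29 30
f 28 30 16
f 29 13 31
f 29 31 30
f 30 31 32
f 30 32 16
f 31 13 33
f 31 33 32
f 32 33 34
f 32 34 16
f 33 13 35
f 33 35 34
f 34 35 36
f 34 36 16
f 35 13 37
f 35 37 36
f 36 37 38
f 36 38 16
f 37 13 39
f 37 39 38
f 38 39 40
f 38 40 16
f 39 13 41
f 39 41 40
f 40 41 42
f 40 42 16
f 41 13 14
f 41 14 42
f 42 14 15
f 42 15 16



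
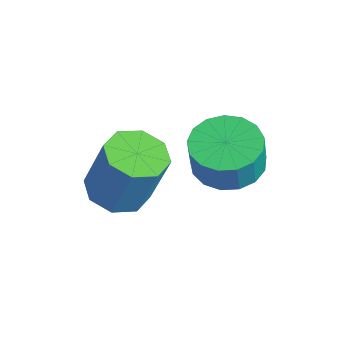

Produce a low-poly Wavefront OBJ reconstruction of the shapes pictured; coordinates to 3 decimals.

v 1.978 4.021 -0.5
v 2.633 4.803 -0.515
v 2.876 4.621 0.604
v 2.222 3.839 0.62
v 2.208 5.009 -0.389
v 2.452 4.827 0.73
v 1.731 4.988 -0.289
v 1.975 4.806 0.831
v 1.31 4.746 -0.236
v 1.554 4.563 0.883
v 1.043 4.337 -0.245
v 1.286 4.155 0.875
v 0.989 3.857 -0.311
v 1.233 3.674 0.808
v 1.163 3.414 -0.421
v 1.406 3.231 0.698
v 1.523 3.11 -0.549
v 1.766 2.928 0.571
v 1.987 3.015 -0.665
v 2.231 2.833 0.454
v 2.449 3.15 -0.744
v 2.693 2.968 0.375
v 2.804 3.485 -0.767
v 3.048 3.303 0.353
v 2.969 3.943 -0.728
v 3.213 3.761 0.391
v 2.907 4.419 -0.637
v 3.151 4.236 0.482
v 0.365 1.427 -2.293
v 1.226 1.701 -2.588
v 1.736 2.127 -0.701
v 0.875 1.853 -0.407
v 0.747 2.248 -2.582
v 1.256 2.674 -0.695
v 0.044 2.314 -2.407
v 0.554 2.74 -0.52
v -0.47 1.861 -2.165
v 0.039 2.286 -0.279
v -0.496 1.153 -1.999
v 0.014 1.579 -0.112
v -0.016 0.606 -2.005
v 0.493 1.032 -0.118
v 0.686 0.54 -2.18
v 1.196 0.966 -0.293
v 1.201 0.994 -2.421
v 1.71 1.419 -0.535
f 2 1 5
f 2 5 3
f 3 5 6
f 3 6 4
f 5 1 7
f 5 7 6
f 6 7 8
f 6 8 4
f 7 1 9
f 7 9 8
f 8 9 10
f 8 10 4
f 9 1 11
f 9 11 10
f 10 11 12
f 10 12 4
f 11 1 13
f 11 13 12
f 12 13 14
f 12 14 4
f 13 1 15
f 13 15 14
f 14 15 16
f 14 16 4
f 15 1 17
f 15 17 16
f 16 17 18
f 16 18 4
f 17 1 19
f 17 19 18
f 18 19 20
f 18 20 4
f 19 1 21
f 19 21 20
f 20 21 22
f 20 22 4
f 21 1 23
f 21 23 22
f 22 23 24
f 22 24 4
f 23 1 25
f 23 25 24
f 24 25 26
f 24 26 4
f 25 1 27
f 25 27 26
f 26 27 28
f 26 28 4
f 27 1 2
f 27 2 28
f 28 2 3
f 28 3 4
f 30 29 33
f 30 33 31
f 31 33 34
f 31 34 32
f 33 29 35
f 33 35 34
f 34 35 36
f 34 36 32
f 35 29 37
f 35 37 36
f 36 37 38
f 36 38 32
f 37 29 39
f 37 39 38
f 38 39 40
f 38 40 32
f 39 29 41
f 39 41 40
f 40 41 42
f 40 42 32
f 41 29 43
f 41 43 42
f 42 43 44
f 42 44 32
f 43 29 45
f 43 45 44
f 44 45 46
f 44 46 32
f 45 29 30
f 45 30 46
f 46 30 31
f 46 31 32



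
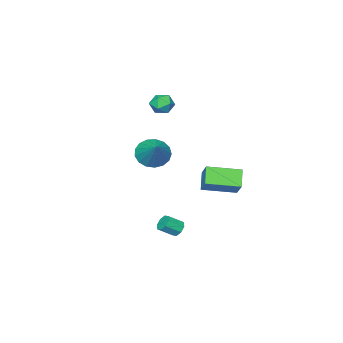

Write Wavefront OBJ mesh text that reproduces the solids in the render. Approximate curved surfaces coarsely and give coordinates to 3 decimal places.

v -2.649 -3.275 3.713
v -2.184 -2.738 3.347
v -2.316 -4.162 2.833
v -1.851 -3.625 2.467
v -1.648 -3.904 3.188
v -1.854 -3.355 3.732
v -2.646 -3.545 2.448
v -2.852 -2.996 2.992
v -2.183 -2.904 2.565
v -1.566 -3.126 3.022
v -2.934 -3.774 3.158
v -2.317 -3.996 3.615
v 3.038 2.935 -2.64
v 3.305 2.79 -3.086
v 4.029 2.341 -2.507
v 3.762 2.485 -2.06
v 3.422 3.16 -2.945
v 4.146 2.711 -2.366
v 3.314 3.398 -2.625
v 4.038 2.949 -2.046
v 3.044 3.365 -2.313
v 3.768 2.916 -1.734
v 2.771 3.079 -2.193
v 3.495 2.63 -1.614
v 2.654 2.709 -2.334
v 3.378 2.26 -1.755
v 2.762 2.471 -2.654
v 3.486 2.022 -2.075
v 3.032 2.504 -2.966
v 3.756 2.055 -2.387
v 0.038 -1.918 0.415
v 0.91 -2.475 0.311
v 1.002 -0.642 1.665
v 0.938 -2.139 -0.055
v 0.761 -1.752 -0.313
v 0.417 -1.403 -0.404
v -0.013 -1.173 -0.308
v -0.432 -1.113 -0.045
v -0.743 -1.237 0.323
v -0.875 -1.518 0.712
v -0.799 -1.891 1.033
v -0.53 -2.269 1.213
v -0.132 -2.568 1.21
v 0.305 -2.717 1.025
v 0.681 -2.684 0.7
v 0.632 2.369 0.554
v 1.12 3.138 1.453
v -0.823 3.658 0.24
v -0.336 4.427 1.139
v 1.316 2.933 -0.299
v 1.803 3.702 0.6
v -0.14 4.222 -0.613
v 0.348 4.991 0.286
f 1 12 6
f 1 6 2
f 1 2 8
f 1 8 11
f 1 11 12
f 2 6 10
f 6 12 5
f 12 11 3
f 11 8 7
f 8 2 9
f 4 10 5
f 4 5 3
f 4 3 7
f 4 7 9
f 4 9 10
f 5 10 6
f 3 5 12
f 7 3 11
f 9 7 8
f 10 9 2
f 14 13 17
f 14 17 15
f 15 17 18
f 15 18 16
f 17 13 19
f 17 19 18
f 18 19 20
f 18 20 16
f 19 13 21
f 19 21 20
f 20 21 22
f 20 22 16
f 21 13 23
f 21 23 22
f 22 23 24
f 22 24 16
f 23 13 25
f 23 25 24
f 24 25 26
f 24 26 16
f 25 13 27
f 25 27 26
f 26 27 28
f 26 28 16
f 27 13 29
f 27 29 28
f 28 29 30
f 28 30 16
f 29 13 14
f 29 14 30
f 30 14 15
f 30 15 16
f 32 31 34
f 32 34 33
f 34 31 35
f 34 35 33
f 35 31 36
f 35 36 33
f 36 31 37
f 36 37 33
f 37 31 38
f 37 38 33
f 38 31 39
f 38 39 33
f 39 31 40
f 39 40 33
f 40 31 41
f 40 41 33
f 41 31 42
f 41 42 33
f 42 31 43
f 42 43 33
f 43 31 44
f 43 44 33
f 44 31 45
f 44 45 33
f 45 31 32
f 45 32 33
f 47 49 46
f 50 47 46
f 46 49 48
f 48 50 46
f 47 53 49
f 51 47 50
f 51 53 47
f 49 53 48
f 52 50 48
f 48 53 52
f 52 51 50
f 53 51 52



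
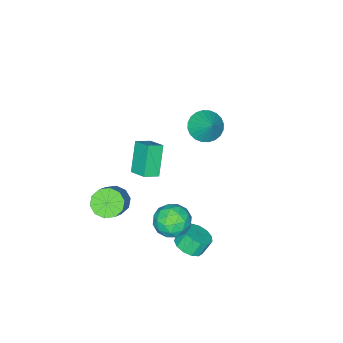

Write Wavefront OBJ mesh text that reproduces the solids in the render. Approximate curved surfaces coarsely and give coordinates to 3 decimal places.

v 3.862 2.88 1.33
v 4.69 2.252 1.273
v 3.01 1.848 0.307
v 3.838 1.22 0.25
v 3.306 1.301 1.141
v 3.832 1.939 1.774
v 3.868 2.161 -0.194
v 4.394 2.799 0.439
v 4.694 1.807 0.332
v 4.346 1.276 1.157
v 3.354 2.824 0.423
v 3.006 2.293 1.248
v 4.351 2.656 1.391
v 3.349 1.444 0.189
v 3.036 1.491 0.712
v 3.523 1.122 0.679
v 3.847 2.472 1.685
v 4.333 2.103 1.652
v 3.52 1.545 1.575
v 3.367 1.997 -0.072
v 3.853 1.628 -0.105
v 4.177 2.978 0.901
v 4.664 2.609 0.868
v 4.18 2.555 0.005
v 4.84 2.026 0.805
v 4.339 1.42 0.204
v 4.356 1.973 -0.057
v 4.666 2.348 0.314
v 4.636 1.714 1.29
v 4.135 1.107 0.689
v 3.822 1.155 1.212
v 4.131 1.53 1.584
v 4.638 1.453 0.737
v 3.565 2.993 0.891
v 3.064 2.386 0.29
v 3.569 2.57 -0.004
v 3.878 2.945 0.368
v 3.361 2.68 1.376
v 2.86 2.074 0.775
v 3.034 1.752 1.266
v 3.344 2.127 1.637
v 3.062 2.647 0.843
v -2.876 -1.144 1.072
v -2.311 -1.897 1.379
v -2.284 -0.236 2.208
v -2.078 -1.727 1.122
v -1.966 -1.469 0.857
v -1.993 -1.161 0.625
v -2.154 -0.851 0.461
v -2.425 -0.585 0.39
v -2.765 -0.404 0.423
v -3.122 -0.336 0.555
v -3.441 -0.391 0.765
v -3.675 -0.56 1.022
v -3.786 -0.819 1.287
v -3.76 -1.126 1.519
v -3.598 -1.437 1.683
v -3.327 -1.703 1.754
v -2.987 -1.883 1.721
v -2.631 -1.951 1.589
v 2.764 -1.2 4.432
v 2.985 -0.177 4.932
v 2.011 -0.854 4.057
v 2.231 0.169 4.557
v 3.729 -0.689 2.963
v 3.949 0.334 3.463
v 2.975 -0.343 2.588
v 3.196 0.68 3.088
v 2.525 -2.987 -2.338
v 3.23 -3.237 -2.857
v 4.439 -2.603 -1.521
v 3.735 -2.353 -1.002
v 3.097 -2.706 -2.988
v 4.306 -2.073 -1.652
v 2.746 -2.283 -2.871
v 3.955 -1.649 -1.535
v 2.31 -2.129 -2.55
v 3.519 -1.495 -1.214
v 1.957 -2.302 -2.148
v 3.166 -1.668 -0.813
v 1.821 -2.737 -1.819
v 3.03 -2.103 -0.483
v 1.954 -3.267 -1.688
v 3.163 -2.634 -0.352
v 2.305 -3.691 -1.805
v 3.514 -3.057 -0.469
v 2.741 -3.845 -2.126
v 3.95 -3.211 -0.79
v 3.094 -3.672 -2.527
v 4.303 -3.038 -1.192
v 2.45 1.984 -2.856
v 3.194 2.229 -2.527
v 2.735 2.481 -1.675
v 1.99 2.236 -2.004
v 3.008 2.615 -2.742
v 2.549 2.867 -1.89
v 2.644 2.8 -2.993
v 2.185 3.052 -2.141
v 2.219 2.726 -3.2
v 1.76 2.978 -2.348
v 1.867 2.417 -3.298
v 1.408 2.669 -2.446
v 1.7 1.97 -3.256
v 1.241 2.222 -2.404
v 1.771 1.528 -3.087
v 1.312 1.78 -2.235
v 2.057 1.23 -2.844
v 1.598 1.482 -1.992
v 2.468 1.172 -2.606
v 2.009 1.424 -1.754
v 2.873 1.372 -2.446
v 2.414 1.624 -1.594
v 3.144 1.766 -2.417
v 2.685 2.018 -1.565
f 1 38 17
f 38 12 41
f 17 41 6
f 38 41 17
f 1 17 13
f 17 6 18
f 13 18 2
f 17 18 13
f 1 13 22
f 13 2 23
f 22 23 8
f 13 23 22
f 1 22 34
f 22 8 37
f 34 37 11
f 22 37 34
f 1 34 38
f 34 11 42
f 38 42 12
f 34 42 38
f 2 18 29
f 18 6 32
f 29 32 10
f 18 32 29
f 6 41 19
f 41 12 40
f 19 40 5
f 41 40 19
f 12 42 39
f 42 11 35
f 39 35 3
f 42 35 39
f 11 37 36
f 37 8 24
f 36 24 7
f 37 24 36
f 8 23 28
f 23 2 25
f 28 25 9
f 23 25 28
f 4 30 16
f 30 10 31
f 16 31 5
f 30 31 16
f 4 16 14
f 16 5 15
f 14 15 3
f 16 15 14
f 4 14 21
f 14 3 20
f 21 20 7
f 14 20 21
f 4 21 26
f 21 7 27
f 26 27 9
f 21 27 26
f 4 26 30
f 26 9 33
f 30 33 10
f 26 33 30
f 5 31 19
f 31 10 32
f 19 32 6
f 31 32 19
f 3 15 39
f 15 5 40
f 39 40 12
f 15 40 39
f 7 20 36
f 20 3 35
f 36 35 11
f 20 35 36
f 9 27 28
f 27 7 24
f 28 24 8
f 27 24 28
f 10 33 29
f 33 9 25
f 29 25 2
f 33 25 29
f 44 43 46
f 44 46 45
f 46 43 47
f 46 47 45
f 47 43 48
f 47 48 45
f 48 43 49
f 48 49 45
f 49 43 50
f 49 50 45
f 50 43 51
f 50 51 45
f 51 43 52
f 51 52 45
f 52 43 53
f 52 53 45
f 53 43 54
f 53 54 45
f 54 43 55
f 54 55 45
f 55 43 56
f 55 56 45
f 56 43 57
f 56 57 45
f 57 43 58
f 57 58 45
f 58 43 59
f 58 59 45
f 59 43 60
f 59 60 45
f 60 43 44
f 60 44 45
f 62 64 61
f 65 62 61
f 61 64 63
f 63 65 61
f 62 68 64
f 66 62 65
f 66 68 62
f 64 68 63
f 67 65 63
f 63 68 67
f 67 66 65
f 68 66 67
f 70 69 73
f 70 73 71
f 71 73 74
f 71 74 72
f 73 69 75
f 73 75 74
f 74 75 76
f 74 76 72
f 75 69 77
f 75 77 76
f 76 77 78
f 76 78 72
f 77 69 79
f 77 79 78
f 78 79 80
f 78 80 72
f 79 69 81
f 79 81 80
f 80 81 82
f 80 82 72
f 81 69 83
f 81 83 82
f 82 83 84
f 82 84 72
f 83 69 85
f 83 85 84
f 84 85 86
f 84 86 72
f 85 69 87
f 85 87 86
f 86 87 88
f 86 88 72
f 87 69 89
f 87 89 88
f 88 89 90
f 88 90 72
f 89 69 70
f 89 70 90
f 90 70 71
f 90 71 72
f 92 91 95
f 92 95 93
f 93 95 96
f 93 96 94
f 95 91 97
f 95 97 96
f 96 97 98
f 96 98 94
f 97 91 99
f 97 99 98
f 98 99 100
f 98 100 94
f 99 91 101
f 99 101 100
f 100 101 102
f 100 102 94
f 101 91 103
f 101 103 102
f 102 103 104
f 102 104 94
f 103 91 105
f 103 105 104
f 104 105 106
f 104 106 94
f 105 91 107
f 105 107 106
f 106 107 108
f 106 108 94
f 107 91 109
f 107 109 108
f 108 109 110
f 108 110 94
f 109 91 111
f 109 111 110
f 110 111 112
f 110 112 94
f 111 91 113
f 111 113 112
f 112 113 114
f 112 114 94
f 113 91 92
f 113 92 114
f 114 92 93
f 114 93 94



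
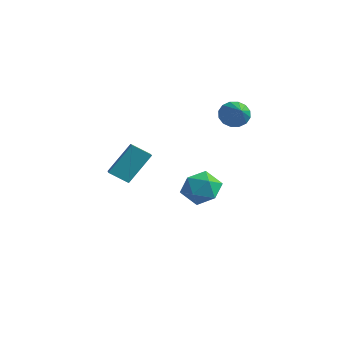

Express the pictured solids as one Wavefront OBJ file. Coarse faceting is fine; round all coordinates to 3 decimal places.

v 0.896 -2.899 0.622
v 1.211 -1.721 2.118
v 1.637 -2.332 0.02
v 1.952 -1.154 1.517
v 1.528 -3.426 0.903
v 1.843 -2.248 2.4
v 2.269 -2.859 0.302
v 2.584 -1.681 1.798
v 2.609 3.8 2.826
v 3.012 3.712 2.141
v 3.891 2.9 3.694
v 3.151 4.067 2.302
v 3.146 4.35 2.604
v 2.996 4.486 2.966
v 2.743 4.438 3.29
v 2.454 4.219 3.49
v 2.207 3.888 3.512
v 2.067 3.533 3.351
v 2.073 3.25 3.049
v 2.222 3.114 2.687
v 2.475 3.162 2.363
v 2.764 3.381 2.163
v 1.342 3.833 -3.299
v 2.038 3.086 -2.801
v -0.018 3.314 -2.179
v 0.678 2.567 -1.681
v 0.844 3.681 -1.537
v 1.685 4.002 -2.23
v 0.335 2.398 -2.75
v 1.176 2.719 -3.443
v 1.415 2.199 -2.462
v 1.73 2.992 -1.712
v 0.29 3.408 -3.268
v 0.605 4.201 -2.518
f 2 4 1
f 5 2 1
f 1 4 3
f 3 5 1
f 2 8 4
f 6 2 5
f 6 8 2
f 4 8 3
f 7 5 3
f 3 8 7
f 7 6 5
f 8 6 7
f 10 9 12
f 10 12 11
f 12 9 13
f 12 13 11
f 13 9 14
f 13 14 11
f 14 9 15
f 14 15 11
f 15 9 16
f 15 16 11
f 16 9 17
f 16 17 11
f 17 9 18
f 17 18 11
f 18 9 19
f 18 19 11
f 19 9 20
f 19 20 11
f 20 9 21
f 20 21 11
f 21 9 22
f 21 22 11
f 22 9 10
f 22 10 11
f 23 34 28
f 23 28 24
f 23 24 30
f 23 30 33
f 23 33 34
f 24 28 32
f 28 34 27
f 34 33 25
f 33 30 29
f 30 24 31
f 26 32 27
f 26 27 25
f 26 25 29
f 26 29 31
f 26 31 32
f 27 32 28
f 25 27 34
f 29 25 33
f 31 29 30
f 32 31 24



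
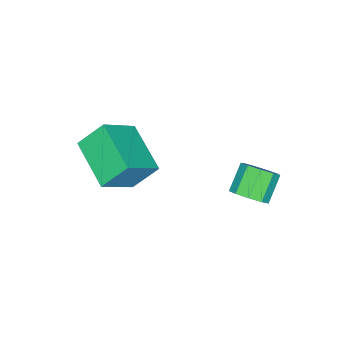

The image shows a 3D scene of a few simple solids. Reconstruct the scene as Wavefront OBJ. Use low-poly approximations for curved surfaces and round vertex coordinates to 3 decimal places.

v -1.547 -3.551 2.692
v -2.102 -2.857 3.668
v -0.611 -1.912 2.059
v -1.166 -1.218 3.035
v -0.274 -3.902 3.665
v -0.829 -3.208 4.641
v 0.662 -2.263 3.032
v 0.107 -1.569 4.008
v -3.255 1.026 0.866
v -2.814 1.287 1.372
v -3.683 1.195 2.179
v -4.125 0.934 1.674
v -3.056 1.656 1.153
v -3.926 1.564 1.96
v -3.392 1.73 0.8
v -4.261 1.638 1.607
v -3.663 1.475 0.478
v -4.533 1.382 1.285
v -3.744 1.01 0.338
v -4.614 0.917 1.145
v -3.596 0.552 0.445
v -4.466 0.46 1.252
v -3.289 0.317 0.749
v -4.158 0.224 1.556
v -2.966 0.413 1.108
v -3.835 0.321 1.915
v -2.778 0.796 1.354
v -3.647 0.704 2.161
f 2 4 1
f 5 2 1
f 1 4 3
f 3 5 1
f 2 8 4
f 6 2 5
f 6 8 2
f 4 8 3
f 7 5 3
f 3 8 7
f 7 6 5
f 8 6 7
f 10 9 13
f 10 13 11
f 11 13 14
f 11 14 12
f 13 9 15
f 13 15 14
f 14 15 16
f 14 16 12
f 15 9 17
f 15 17 16
f 16 17 18
f 16 18 12
f 17 9 19
f 17 19 18
f 18 19 20
f 18 20 12
f 19 9 21
f 19 21 20
f 20 21 22
f 20 22 12
f 21 9 23
f 21 23 22
f 22 23 24
f 22 24 12
f 23 9 25
f 23 25 24
f 24 25 26
f 24 26 12
f 25 9 27
f 25 27 26
f 26 27 28
f 26 28 12
f 27 9 10
f 27 10 28
f 28 10 11
f 28 11 12



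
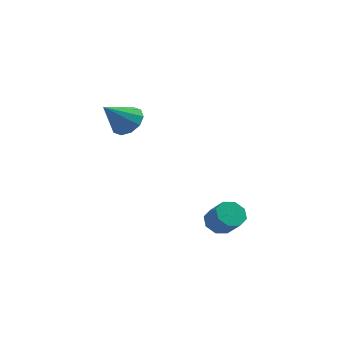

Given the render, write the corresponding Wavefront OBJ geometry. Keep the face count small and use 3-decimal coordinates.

v 2.92 -2.392 -3.416
v 3.433 -2.681 -4.056
v 4.253 -3.377 -3.084
v 3.74 -3.088 -2.444
v 3.637 -2.097 -3.81
v 4.458 -2.793 -2.838
v 3.421 -1.686 -3.333
v 4.241 -2.382 -2.361
v 2.911 -1.688 -2.905
v 3.732 -2.384 -1.933
v 2.407 -2.103 -2.776
v 3.227 -2.799 -1.804
v 2.202 -2.687 -3.022
v 3.023 -3.383 -2.05
v 2.419 -3.098 -3.499
v 3.239 -3.794 -2.527
v 2.928 -3.096 -3.927
v 3.749 -3.792 -2.955
v -3.237 1.847 1.339
v -2.354 1.243 1.36
v -4.143 0.573 2.741
v -2.293 1.71 1.824
v -2.593 2.23 2.102
v -3.139 2.603 2.089
v -3.722 2.688 1.789
v -4.12 2.451 1.317
v -4.181 1.983 0.853
v -3.882 1.464 0.575
v -3.336 1.09 0.588
v -2.753 1.006 0.888
f 2 1 5
f 2 5 3
f 3 5 6
f 3 6 4
f 5 1 7
f 5 7 6
f 6 7 8
f 6 8 4
f 7 1 9
f 7 9 8
f 8 9 10
f 8 10 4
f 9 1 11
f 9 11 10
f 10 11 12
f 10 12 4
f 11 1 13
f 11 13 12
f 12 13 14
f 12 14 4
f 13 1 15
f 13 15 14
f 14 15 16
f 14 16 4
f 15 1 17
f 15 17 16
f 16 17 18
f 16 18 4
f 17 1 2
f 17 2 18
f 18 2 3
f 18 3 4
f 20 19 22
f 20 22 21
f 22 19 23
f 22 23 21
f 23 19 24
f 23 24 21
f 24 19 25
f 24 25 21
f 25 19 26
f 25 26 21
f 26 19 27
f 26 27 21
f 27 19 28
f 27 28 21
f 28 19 29
f 28 29 21
f 29 19 30
f 29 30 21
f 30 19 20
f 30 20 21



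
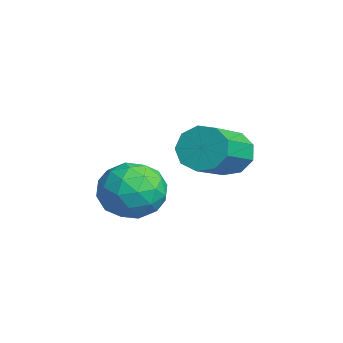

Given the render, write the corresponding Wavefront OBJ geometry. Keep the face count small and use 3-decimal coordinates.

v -1.309 2.393 0.933
v -0.817 2.587 0.46
v 0.242 1.641 1.174
v -0.251 1.447 1.647
v -0.807 2.887 0.842
v 0.252 1.94 1.557
v -1.032 2.955 1.267
v 0.026 2.008 1.981
v -1.387 2.761 1.535
v -0.329 1.814 2.25
v -1.706 2.395 1.522
v -0.647 1.448 2.236
v -1.839 2.028 1.233
v -0.78 1.081 1.947
v -1.724 1.832 0.803
v -0.665 0.885 1.518
v -1.415 1.899 0.434
v -0.357 0.952 1.149
v -1.057 2.197 0.299
v 0.002 1.25 1.013
v -0.285 0.559 -0.025
v 0.234 0.199 0.637
v -1.154 -0.639 0.003
v -0.635 -0.999 0.665
v -1.156 -0.268 0.839
v -0.619 0.472 0.822
v -0.301 -0.912 -0.182
v 0.236 -0.172 -0.199
v 0.224 -0.711 0.54
v -0.305 -0.313 1.171
v -0.615 -0.127 -0.531
v -1.144 0.271 0.1
v 0.051 0.484 0.304
v -0.971 -0.924 0.336
v -1.277 -0.494 0.439
v -0.972 -0.706 0.828
v -0.451 0.645 0.412
v -0.146 0.433 0.802
v -0.963 0.159 0.92
v -0.774 -0.873 -0.162
v -0.469 -1.085 0.228
v 0.052 0.266 -0.188
v 0.357 0.054 0.201
v 0.043 -0.599 -0.28
v 0.35 -0.262 0.636
v -0.161 -0.967 0.652
v 0.036 -0.916 0.154
v 0.351 -0.48 0.144
v 0.039 -0.028 1.007
v -0.472 -0.733 1.023
v -0.778 -0.303 1.125
v -0.463 0.132 1.115
v 0.033 -0.563 0.95
v -0.448 0.293 -0.383
v -0.959 -0.412 -0.367
v -0.457 -0.572 -0.475
v -0.142 -0.137 -0.485
v -0.759 0.527 -0.012
v -1.27 -0.178 0.004
v -1.271 0.04 0.496
v -0.956 0.476 0.486
v -0.953 0.123 -0.31
f 2 1 5
f 2 5 3
f 3 5 6
f 3 6 4
f 5 1 7
f 5 7 6
f 6 7 8
f 6 8 4
f 7 1 9
f 7 9 8
f 8 9 10
f 8 10 4
f 9 1 11
f 9 11 10
f 10 11 12
f 10 12 4
f 11 1 13
f 11 13 12
f 12 13 14
f 12 14 4
f 13 1 15
f 13 15 14
f 14 15 16
f 14 16 4
f 15 1 17
f 15 17 16
f 16 17 18
f 16 18 4
f 17 1 19
f 17 19 18
f 18 19 20
f 18 20 4
f 19 1 2
f 19 2 20
f 20 2 3
f 20 3 4
f 21 58 37
f 58 32 61
f 37 61 26
f 58 61 37
f 21 37 33
f 37 26 38
f 33 38 22
f 37 38 33
f 21 33 42
f 33 22 43
f 42 43 28
f 33 43 42
f 21 42 54
f 42 28 57
f 54 57 31
f 42 57 54
f 21 54 58
f 54 31 62
f 58 62 32
f 54 62 58
f 22 38 49
f 38 26 52
f 49 52 30
f 38 52 49
f 26 61 39
f 61 32 60
f 39 60 25
f 61 60 39
f 32 62 59
f 62 31 55
f 59 55 23
f 62 55 59
f 31 57 56
f 57 28 44
f 56 44 27
f 57 44 56
f 28 43 48
f 43 22 45
f 48 45 29
f 43 45 48
f 24 50 36
f 50 30 51
f 36 51 25
f 50 51 36
f 24 36 34
f 36 25 35
f 34 35 23
f 36 35 34
f 24 34 41
f 34 23 40
f 41 40 27
f 34 40 41
f 24 41 46
f 41 27 47
f 46 47 29
f 41 47 46
f 24 46 50
f 46 29 53
f 50 53 30
f 46 53 50
f 25 51 39
f 51 30 52
f 39 52 26
f 51 52 39
f 23 35 59
f 35 25 60
f 59 60 32
f 35 60 59
f 27 40 56
f 40 23 55
f 56 55 31
f 40 55 56
f 29 47 48
f 47 27 44
f 48 44 28
f 47 44 48
f 30 53 49
f 53 29 45
f 49 45 22
f 53 45 49



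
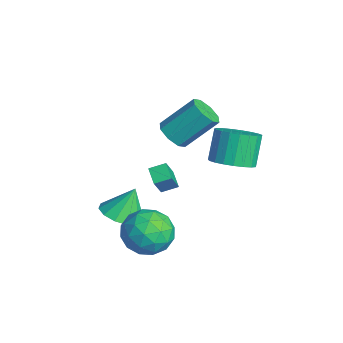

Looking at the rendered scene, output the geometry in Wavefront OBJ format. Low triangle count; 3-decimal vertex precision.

v 1.453 -2.34 -3.001
v 1.974 -1.458 -3.372
v 1.327 -1.66 -1.559
v 1.376 -1.359 -3.471
v 0.802 -1.572 -3.42
v 0.435 -2.029 -3.237
v 0.391 -2.585 -2.979
v 0.684 -3.063 -2.728
v 1.221 -3.311 -2.564
v 1.832 -3.251 -2.539
v 2.322 -2.902 -2.66
v 2.537 -2.375 -2.89
v 2.407 -1.836 -3.156
v 3.129 2.148 0.599
v 3.993 2.694 0.838
v 3.275 3.219 2.239
v 2.411 2.672 2.001
v 3.762 2.986 0.61
v 3.043 3.511 2.011
v 3.421 3.132 0.38
v 2.702 3.657 1.781
v 3.029 3.108 0.188
v 2.311 3.633 1.589
v 2.655 2.919 0.067
v 1.936 3.443 1.469
v 2.363 2.595 0.039
v 1.644 3.12 1.44
v 2.203 2.195 0.107
v 1.485 2.72 1.508
v 2.204 1.786 0.26
v 1.485 2.311 1.662
v 2.364 1.44 0.472
v 1.646 1.965 1.874
v 2.657 1.216 0.706
v 1.939 1.741 2.108
v 3.032 1.153 0.922
v 2.313 1.678 2.323
v 3.423 1.262 1.081
v 2.704 1.787 2.483
v 3.764 1.524 1.158
v 3.045 2.049 2.559
v 3.994 1.894 1.138
v 3.276 2.419 2.539
v 4.076 2.308 1.024
v 3.357 2.833 2.426
v 4.306 -1.331 -1.385
v 5.088 -1.966 -2.127
v 2.752 -1.854 -2.573
v 3.534 -2.489 -3.315
v 3.294 -2.904 -2.159
v 4.254 -2.58 -1.425
v 3.586 -1.24 -3.275
v 4.546 -0.916 -2.541
v 4.643 -1.909 -3.295
v 4.462 -2.938 -2.606
v 3.378 -0.882 -2.094
v 3.197 -1.911 -1.405
v 4.833 -1.602 -1.652
v 3.007 -2.218 -3.048
v 2.866 -2.461 -2.369
v 3.325 -2.835 -2.805
v 4.343 -1.963 -1.239
v 4.802 -2.337 -1.675
v 3.748 -2.888 -1.694
v 3.038 -1.483 -3.025
v 3.497 -1.857 -3.461
v 4.515 -0.985 -1.895
v 4.974 -1.359 -2.331
v 4.092 -0.932 -3.006
v 5.031 -1.942 -2.774
v 4.118 -2.25 -3.473
v 4.149 -1.516 -3.449
v 4.713 -1.326 -3.018
v 4.925 -2.547 -2.369
v 4.012 -2.855 -3.068
v 3.871 -3.098 -2.388
v 4.435 -2.908 -1.957
v 4.664 -2.514 -3.056
v 3.828 -0.965 -1.632
v 2.915 -1.273 -2.331
v 3.405 -0.912 -2.743
v 3.969 -0.722 -2.312
v 3.722 -1.57 -1.227
v 2.809 -1.878 -1.926
v 3.127 -2.494 -1.682
v 3.691 -2.304 -1.251
v 3.176 -1.306 -1.644
v -1.37 0.913 -0.548
v -0.833 1.337 -1.069
v -0.613 2.871 0.407
v -1.15 2.447 0.928
v -1.462 1.512 -1.158
v -1.242 3.047 0.318
v -2.036 1.337 -0.889
v -1.816 2.871 0.587
v -2.221 0.912 -0.421
v -2.001 2.447 1.055
v -1.907 0.489 -0.027
v -1.687 2.023 1.449
v -1.278 0.313 0.062
v -1.058 1.848 1.538
v -0.704 0.489 -0.207
v -0.484 2.023 1.269
v -0.519 0.913 -0.675
v -0.299 2.448 0.801
v 1.183 -0.435 -2.225
v 0.349 -0.428 -1.835
v 1.318 0.335 -1.948
v 0.485 0.342 -1.558
v 1.695 -0.922 -1.122
v 0.862 -0.915 -0.732
v 1.831 -0.152 -0.845
v 0.997 -0.145 -0.455
f 2 1 4
f 2 4 3
f 4 1 5
f 4 5 3
f 5 1 6
f 5 6 3
f 6 1 7
f 6 7 3
f 7 1 8
f 7 8 3
f 8 1 9
f 8 9 3
f 9 1 10
f 9 10 3
f 10 1 11
f 10 11 3
f 11 1 12
f 11 12 3
f 12 1 13
f 12 13 3
f 13 1 2
f 13 2 3
f 15 14 18
f 15 18 16
f 16 18 19
f 16 19 17
f 18 14 20
f 18 20 19
f 19 20 21
f 19 21 17
f 20 14 22
f 20 22 21
f 21 22 23
f 21 23 17
f 22 14 24
f 22 24 23
f 23 24 25
f 23 25 17
f 24 14 26
f 24 26 25
f 25 26 27
f 25 27 17
f 26 14 28
f 26 28 27
f 27 28 29
f 27 29 17
f 28 14 30
f 28 30 29
f 29 30 31
f 29 31 17
f 30 14 32
f 30 32 31
f 31 32 33
f 31 33 17
f 32 14 34
f 32 34 33
f 33 34 35
f 33 35 17
f 34 14 36
f 34 36 35
f 35 36 37
f 35 37 17
f 36 14 38
f 36 38 37
f 37 38 39
f 37 39 17
f 38 14 40
f 38 40 39
f 39 40 41
f 39 41 17
f 40 14 42
f 40 42 41
f 41 42 43
f 41 43 17
f 42 14 44
f 42 44 43
f 43 44 45
f 43 45 17
f 44 14 15
f 44 15 45
f 45 15 16
f 45 16 17
f 46 83 62
f 83 57 86
f 62 86 51
f 83 86 62
f 46 62 58
f 62 51 63
f 58 63 47
f 62 63 58
f 46 58 67
f 58 47 68
f 67 68 53
f 58 68 67
f 46 67 79
f 67 53 82
f 79 82 56
f 67 82 79
f 46 79 83
f 79 56 87
f 83 87 57
f 79 87 83
f 47 63 74
f 63 51 77
f 74 77 55
f 63 77 74
f 51 86 64
f 86 57 85
f 64 85 50
f 86 85 64
f 57 87 84
f 87 56 80
f 84 80 48
f 87 80 84
f 56 82 81
f 82 53 69
f 81 69 52
f 82 69 81
f 53 68 73
f 68 47 70
f 73 70 54
f 68 70 73
f 49 75 61
f 75 55 76
f 61 76 50
f 75 76 61
f 49 61 59
f 61 50 60
f 59 60 48
f 61 60 59
f 49 59 66
f 59 48 65
f 66 65 52
f 59 65 66
f 49 66 71
f 66 52 72
f 71 72 54
f 66 72 71
f 49 71 75
f 71 54 78
f 75 78 55
f 71 78 75
f 50 76 64
f 76 55 77
f 64 77 51
f 76 77 64
f 48 60 84
f 60 50 85
f 84 85 57
f 60 85 84
f 52 65 81
f 65 48 80
f 81 80 56
f 65 80 81
f 54 72 73
f 72 52 69
f 73 69 53
f 72 69 73
f 55 78 74
f 78 54 70
f 74 70 47
f 78 70 74
f 89 88 92
f 89 92 90
f 90 92 93
f 90 93 91
f 92 88 94
f 92 94 93
f 93 94 95
f 93 95 91
f 94 88 96
f 94 96 95
f 95 96 97
f 95 97 91
f 96 88 98
f 96 98 97
f 97 98 99
f 97 99 91
f 98 88 100
f 98 100 99
f 99 100 101
f 99 101 91
f 100 88 102
f 100 102 101
f 101 102 103
f 101 103 91
f 102 88 104
f 102 104 103
f 103 104 105
f 103 105 91
f 104 88 89
f 104 89 105
f 105 89 90
f 105 90 91
f 107 109 106
f 110 107 106
f 106 109 108
f 108 110 106
f 107 113 109
f 111 107 110
f 111 113 107
f 109 113 108
f 112 110 108
f 108 113 112
f 112 111 110
f 113 111 112

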